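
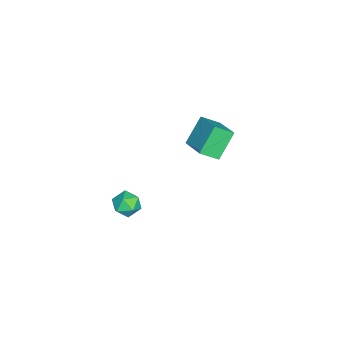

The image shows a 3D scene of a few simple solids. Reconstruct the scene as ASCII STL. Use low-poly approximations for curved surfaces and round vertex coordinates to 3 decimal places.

solid 
facet normal -0.154 0.141 0.978
outer loop
vertex 2.195 -2.399 -0.09
vertex 1.888 -3.124 -0.034
vertex 2.661 -3.014 0.072
endloop
endfacet
facet normal 0.413 0.512 0.753
outer loop
vertex 2.195 -2.399 -0.09
vertex 2.661 -3.014 0.072
vertex 2.901 -2.46 -0.436
endloop
endfacet
facet normal 0.197 0.952 0.233
outer loop
vertex 2.195 -2.399 -0.09
vertex 2.901 -2.46 -0.436
vertex 2.276 -2.228 -0.856
endloop
endfacet
facet normal -0.504 0.853 0.137
outer loop
vertex 2.195 -2.399 -0.09
vertex 2.276 -2.228 -0.856
vertex 1.649 -2.638 -0.608
endloop
endfacet
facet normal -0.721 0.351 0.598
outer loop
vertex 2.195 -2.399 -0.09
vertex 1.649 -2.638 -0.608
vertex 1.888 -3.124 -0.034
endloop
endfacet
facet normal 0.879 0.053 0.473
outer loop
vertex 2.901 -2.46 -0.436
vertex 2.661 -3.014 0.072
vertex 3.031 -3.222 -0.592
endloop
endfacet
facet normal -0.037 -0.547 0.836
outer loop
vertex 2.661 -3.014 0.072
vertex 1.888 -3.124 -0.034
vertex 2.404 -3.632 -0.344
endloop
endfacet
facet normal -0.953 -0.208 0.221
outer loop
vertex 1.888 -3.124 -0.034
vertex 1.649 -2.638 -0.608
vertex 1.779 -3.4 -0.764
endloop
endfacet
facet normal -0.602 0.603 -0.524
outer loop
vertex 1.649 -2.638 -0.608
vertex 2.276 -2.228 -0.856
vertex 2.019 -2.846 -1.272
endloop
endfacet
facet normal 0.531 0.764 -0.368
outer loop
vertex 2.276 -2.228 -0.856
vertex 2.901 -2.46 -0.436
vertex 2.792 -2.736 -1.166
endloop
endfacet
facet normal 0.504 -0.853 -0.137
outer loop
vertex 2.485 -3.461 -1.11
vertex 3.031 -3.222 -0.592
vertex 2.404 -3.632 -0.344
endloop
endfacet
facet normal -0.197 -0.952 -0.233
outer loop
vertex 2.485 -3.461 -1.11
vertex 2.404 -3.632 -0.344
vertex 1.779 -3.4 -0.764
endloop
endfacet
facet normal -0.413 -0.512 -0.753
outer loop
vertex 2.485 -3.461 -1.11
vertex 1.779 -3.4 -0.764
vertex 2.019 -2.846 -1.272
endloop
endfacet
facet normal 0.154 -0.141 -0.978
outer loop
vertex 2.485 -3.461 -1.11
vertex 2.019 -2.846 -1.272
vertex 2.792 -2.736 -1.166
endloop
endfacet
facet normal 0.721 -0.351 -0.598
outer loop
vertex 2.485 -3.461 -1.11
vertex 2.792 -2.736 -1.166
vertex 3.031 -3.222 -0.592
endloop
endfacet
facet normal 0.602 -0.603 0.524
outer loop
vertex 2.404 -3.632 -0.344
vertex 3.031 -3.222 -0.592
vertex 2.661 -3.014 0.072
endloop
endfacet
facet normal -0.531 -0.764 0.368
outer loop
vertex 1.779 -3.4 -0.764
vertex 2.404 -3.632 -0.344
vertex 1.888 -3.124 -0.034
endloop
endfacet
facet normal -0.879 -0.053 -0.473
outer loop
vertex 2.019 -2.846 -1.272
vertex 1.779 -3.4 -0.764
vertex 1.649 -2.638 -0.608
endloop
endfacet
facet normal 0.037 0.547 -0.836
outer loop
vertex 2.792 -2.736 -1.166
vertex 2.019 -2.846 -1.272
vertex 2.276 -2.228 -0.856
endloop
endfacet
facet normal 0.953 0.208 -0.221
outer loop
vertex 3.031 -3.222 -0.592
vertex 2.792 -2.736 -1.166
vertex 2.901 -2.46 -0.436
endloop
endfacet
facet normal -0.590 0.298 0.751
outer loop
vertex -4.724 -1.013 0.081
vertex -3.451 -0.006 0.682
vertex -5.121 -0.112 -0.588
endloop
endfacet
facet normal -0.736 -0.582 -0.347
outer loop
vertex -4.089 -0.634 -1.902
vertex -4.724 -1.013 0.081
vertex -5.121 -0.112 -0.588
endloop
endfacet
facet normal -0.590 0.299 0.750
outer loop
vertex -5.121 -0.112 -0.588
vertex -3.451 -0.006 0.682
vertex -3.848 0.894 0.012
endloop
endfacet
facet normal -0.333 0.757 -0.562
outer loop
vertex -3.848 0.894 0.012
vertex -4.089 -0.634 -1.902
vertex -5.121 -0.112 -0.588
endloop
endfacet
facet normal 0.333 -0.757 0.562
outer loop
vertex -4.724 -1.013 0.081
vertex -2.419 -0.528 -0.632
vertex -3.451 -0.006 0.682
endloop
endfacet
facet normal -0.735 -0.582 -0.347
outer loop
vertex -3.692 -1.534 -1.232
vertex -4.724 -1.013 0.081
vertex -4.089 -0.634 -1.902
endloop
endfacet
facet normal 0.333 -0.757 0.562
outer loop
vertex -3.692 -1.534 -1.232
vertex -2.419 -0.528 -0.632
vertex -4.724 -1.013 0.081
endloop
endfacet
facet normal 0.736 0.582 0.346
outer loop
vertex -3.451 -0.006 0.682
vertex -2.419 -0.528 -0.632
vertex -3.848 0.894 0.012
endloop
endfacet
facet normal -0.333 0.757 -0.562
outer loop
vertex -2.816 0.373 -1.301
vertex -4.089 -0.634 -1.902
vertex -3.848 0.894 0.012
endloop
endfacet
facet normal 0.735 0.582 0.347
outer loop
vertex -3.848 0.894 0.012
vertex -2.419 -0.528 -0.632
vertex -2.816 0.373 -1.301
endloop
endfacet
facet normal 0.590 -0.298 -0.750
outer loop
vertex -2.816 0.373 -1.301
vertex -3.692 -1.534 -1.232
vertex -4.089 -0.634 -1.902
endloop
endfacet
facet normal 0.589 -0.298 -0.751
outer loop
vertex -2.419 -0.528 -0.632
vertex -3.692 -1.534 -1.232
vertex -2.816 0.373 -1.301
endloop
endfacet

endsolid


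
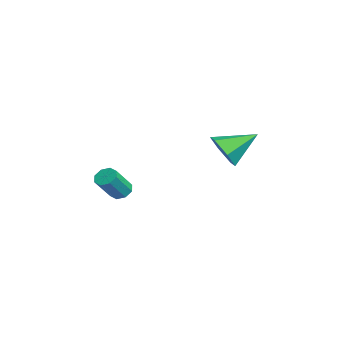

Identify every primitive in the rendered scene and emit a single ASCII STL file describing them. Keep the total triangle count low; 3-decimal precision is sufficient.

solid 
facet normal -0.438 0.511 -0.740
outer loop
vertex 2.321 -2.637 -3.065
vertex 1.974 -2.377 -2.68
vertex 2.494 -2.26 -2.907
endloop
endfacet
facet normal 0.811 -0.133 -0.570
outer loop
vertex 2.321 -2.637 -3.065
vertex 2.494 -2.26 -2.907
vertex 2.994 -3.423 -1.925
endloop
endfacet
facet normal 0.811 -0.133 -0.570
outer loop
vertex 2.994 -3.423 -1.925
vertex 2.494 -2.26 -2.907
vertex 3.167 -3.046 -1.767
endloop
endfacet
facet normal 0.437 -0.511 0.740
outer loop
vertex 2.994 -3.423 -1.925
vertex 3.167 -3.046 -1.767
vertex 2.646 -3.163 -1.54
endloop
endfacet
facet normal -0.438 0.510 -0.740
outer loop
vertex 2.494 -2.26 -2.907
vertex 1.974 -2.377 -2.68
vertex 2.362 -1.951 -2.616
endloop
endfacet
facet normal 0.849 0.506 -0.152
outer loop
vertex 2.494 -2.26 -2.907
vertex 2.362 -1.951 -2.616
vertex 3.167 -3.046 -1.767
endloop
endfacet
facet normal 0.849 0.507 -0.151
outer loop
vertex 3.167 -3.046 -1.767
vertex 2.362 -1.951 -2.616
vertex 3.035 -2.738 -1.476
endloop
endfacet
facet normal 0.437 -0.512 0.740
outer loop
vertex 3.167 -3.046 -1.767
vertex 3.035 -2.738 -1.476
vertex 2.646 -3.163 -1.54
endloop
endfacet
facet normal -0.438 0.510 -0.740
outer loop
vertex 2.362 -1.951 -2.616
vertex 1.974 -2.377 -2.68
vertex 2.003 -1.892 -2.363
endloop
endfacet
facet normal 0.390 0.849 0.356
outer loop
vertex 2.362 -1.951 -2.616
vertex 2.003 -1.892 -2.363
vertex 3.035 -2.738 -1.476
endloop
endfacet
facet normal 0.390 0.849 0.356
outer loop
vertex 3.035 -2.738 -1.476
vertex 2.003 -1.892 -2.363
vertex 2.676 -2.679 -1.223
endloop
endfacet
facet normal 0.437 -0.512 0.740
outer loop
vertex 3.035 -2.738 -1.476
vertex 2.676 -2.679 -1.223
vertex 2.646 -3.163 -1.54
endloop
endfacet
facet normal -0.438 0.510 -0.740
outer loop
vertex 2.003 -1.892 -2.363
vertex 1.974 -2.377 -2.68
vertex 1.626 -2.117 -2.295
endloop
endfacet
facet normal -0.297 0.695 0.655
outer loop
vertex 2.003 -1.892 -2.363
vertex 1.626 -2.117 -2.295
vertex 2.676 -2.679 -1.223
endloop
endfacet
facet normal -0.296 0.696 0.654
outer loop
vertex 2.676 -2.679 -1.223
vertex 1.626 -2.117 -2.295
vertex 2.299 -2.903 -1.155
endloop
endfacet
facet normal 0.437 -0.512 0.740
outer loop
vertex 2.676 -2.679 -1.223
vertex 2.299 -2.903 -1.155
vertex 2.646 -3.163 -1.54
endloop
endfacet
facet normal -0.437 0.511 -0.740
outer loop
vertex 1.626 -2.117 -2.295
vertex 1.974 -2.377 -2.68
vertex 1.453 -2.494 -2.453
endloop
endfacet
facet normal -0.811 0.133 0.570
outer loop
vertex 1.626 -2.117 -2.295
vertex 1.453 -2.494 -2.453
vertex 2.299 -2.903 -1.155
endloop
endfacet
facet normal -0.811 0.133 0.570
outer loop
vertex 2.299 -2.903 -1.155
vertex 1.453 -2.494 -2.453
vertex 2.126 -3.28 -1.313
endloop
endfacet
facet normal 0.438 -0.511 0.740
outer loop
vertex 2.299 -2.903 -1.155
vertex 2.126 -3.28 -1.313
vertex 2.646 -3.163 -1.54
endloop
endfacet
facet normal -0.437 0.512 -0.740
outer loop
vertex 1.453 -2.494 -2.453
vertex 1.974 -2.377 -2.68
vertex 1.585 -2.802 -2.744
endloop
endfacet
facet normal -0.849 -0.507 0.152
outer loop
vertex 1.453 -2.494 -2.453
vertex 1.585 -2.802 -2.744
vertex 2.126 -3.28 -1.313
endloop
endfacet
facet normal -0.849 -0.506 0.152
outer loop
vertex 2.126 -3.28 -1.313
vertex 1.585 -2.802 -2.744
vertex 2.258 -3.589 -1.604
endloop
endfacet
facet normal 0.438 -0.510 0.740
outer loop
vertex 2.126 -3.28 -1.313
vertex 2.258 -3.589 -1.604
vertex 2.646 -3.163 -1.54
endloop
endfacet
facet normal -0.437 0.512 -0.740
outer loop
vertex 1.585 -2.802 -2.744
vertex 1.974 -2.377 -2.68
vertex 1.944 -2.861 -2.997
endloop
endfacet
facet normal -0.390 -0.849 -0.356
outer loop
vertex 1.585 -2.802 -2.744
vertex 1.944 -2.861 -2.997
vertex 2.258 -3.589 -1.604
endloop
endfacet
facet normal -0.390 -0.849 -0.356
outer loop
vertex 2.258 -3.589 -1.604
vertex 1.944 -2.861 -2.997
vertex 2.617 -3.648 -1.857
endloop
endfacet
facet normal 0.438 -0.510 0.740
outer loop
vertex 2.258 -3.589 -1.604
vertex 2.617 -3.648 -1.857
vertex 2.646 -3.163 -1.54
endloop
endfacet
facet normal -0.437 0.512 -0.740
outer loop
vertex 1.944 -2.861 -2.997
vertex 1.974 -2.377 -2.68
vertex 2.321 -2.637 -3.065
endloop
endfacet
facet normal 0.295 -0.696 -0.655
outer loop
vertex 1.944 -2.861 -2.997
vertex 2.321 -2.637 -3.065
vertex 2.617 -3.648 -1.857
endloop
endfacet
facet normal 0.297 -0.695 -0.655
outer loop
vertex 2.617 -3.648 -1.857
vertex 2.321 -2.637 -3.065
vertex 2.994 -3.423 -1.925
endloop
endfacet
facet normal 0.438 -0.510 0.740
outer loop
vertex 2.617 -3.648 -1.857
vertex 2.994 -3.423 -1.925
vertex 2.646 -3.163 -1.54
endloop
endfacet
facet normal 0.068 -0.867 -0.494
outer loop
vertex 2.518 1.709 0.297
vertex 2.113 2.154 -0.539
vertex 3.133 2.154 -0.399
endloop
endfacet
facet normal 0.691 0.150 0.707
outer loop
vertex 2.518 1.709 0.297
vertex 3.133 2.154 -0.399
vertex 1.987 3.766 0.379
endloop
endfacet
facet normal 0.068 -0.867 -0.494
outer loop
vertex 3.133 2.154 -0.399
vertex 2.113 2.154 -0.539
vertex 2.728 2.599 -1.235
endloop
endfacet
facet normal 0.798 0.599 -0.067
outer loop
vertex 3.133 2.154 -0.399
vertex 2.728 2.599 -1.235
vertex 1.987 3.766 0.379
endloop
endfacet
facet normal 0.068 -0.867 -0.494
outer loop
vertex 2.728 2.599 -1.235
vertex 2.113 2.154 -0.539
vertex 1.708 2.599 -1.375
endloop
endfacet
facet normal 0.077 0.824 -0.561
outer loop
vertex 2.728 2.599 -1.235
vertex 1.708 2.599 -1.375
vertex 1.987 3.766 0.379
endloop
endfacet
facet normal 0.068 -0.867 -0.494
outer loop
vertex 1.708 2.599 -1.375
vertex 2.113 2.154 -0.539
vertex 1.092 2.154 -0.679
endloop
endfacet
facet normal -0.750 0.600 -0.280
outer loop
vertex 1.708 2.599 -1.375
vertex 1.092 2.154 -0.679
vertex 1.987 3.766 0.379
endloop
endfacet
facet normal 0.068 -0.867 -0.494
outer loop
vertex 1.092 2.154 -0.679
vertex 2.113 2.154 -0.539
vertex 1.498 1.709 0.157
endloop
endfacet
facet normal -0.856 0.150 0.495
outer loop
vertex 1.092 2.154 -0.679
vertex 1.498 1.709 0.157
vertex 1.987 3.766 0.379
endloop
endfacet
facet normal 0.068 -0.867 -0.494
outer loop
vertex 1.498 1.709 0.157
vertex 2.113 2.154 -0.539
vertex 2.518 1.709 0.297
endloop
endfacet
facet normal -0.136 -0.074 0.988
outer loop
vertex 1.498 1.709 0.157
vertex 2.518 1.709 0.297
vertex 1.987 3.766 0.379
endloop
endfacet

endsolid


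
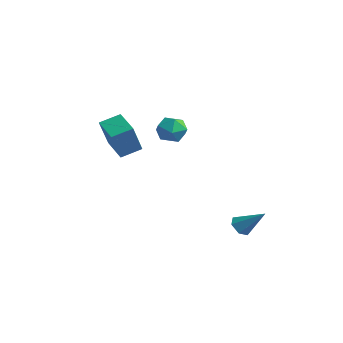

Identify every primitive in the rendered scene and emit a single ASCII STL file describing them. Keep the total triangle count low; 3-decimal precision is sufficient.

solid 
facet normal -0.666 -0.364 -0.651
outer loop
vertex 2.658 0.34 -4.69
vertex 2.237 0.788 -4.51
vertex 2.643 0.905 -4.991
endloop
endfacet
facet normal 0.918 -0.167 -0.360
outer loop
vertex 2.658 0.34 -4.69
vertex 2.643 0.905 -4.991
vertex 3.343 1.392 -3.43
endloop
endfacet
facet normal -0.666 -0.364 -0.651
outer loop
vertex 2.643 0.905 -4.991
vertex 2.237 0.788 -4.51
vertex 2.223 1.352 -4.811
endloop
endfacet
facet normal 0.545 0.699 -0.463
outer loop
vertex 2.643 0.905 -4.991
vertex 2.223 1.352 -4.811
vertex 3.343 1.392 -3.43
endloop
endfacet
facet normal -0.665 -0.364 -0.652
outer loop
vertex 2.223 1.352 -4.811
vertex 2.237 0.788 -4.51
vertex 1.817 1.235 -4.331
endloop
endfacet
facet normal -0.162 0.982 0.103
outer loop
vertex 2.223 1.352 -4.811
vertex 1.817 1.235 -4.331
vertex 3.343 1.392 -3.43
endloop
endfacet
facet normal -0.665 -0.364 -0.652
outer loop
vertex 1.817 1.235 -4.331
vertex 2.237 0.788 -4.51
vertex 1.831 0.67 -4.03
endloop
endfacet
facet normal -0.496 0.399 0.771
outer loop
vertex 1.817 1.235 -4.331
vertex 1.831 0.67 -4.03
vertex 3.343 1.392 -3.43
endloop
endfacet
facet normal -0.665 -0.364 -0.652
outer loop
vertex 1.831 0.67 -4.03
vertex 2.237 0.788 -4.51
vertex 2.252 0.223 -4.21
endloop
endfacet
facet normal -0.123 -0.469 0.875
outer loop
vertex 1.831 0.67 -4.03
vertex 2.252 0.223 -4.21
vertex 3.343 1.392 -3.43
endloop
endfacet
facet normal -0.666 -0.364 -0.652
outer loop
vertex 2.252 0.223 -4.21
vertex 2.237 0.788 -4.51
vertex 2.658 0.34 -4.69
endloop
endfacet
facet normal 0.583 -0.751 0.310
outer loop
vertex 2.252 0.223 -4.21
vertex 2.658 0.34 -4.69
vertex 3.343 1.392 -3.43
endloop
endfacet
facet normal -0.932 0.211 0.294
outer loop
vertex -4.393 -2.642 1.212
vertex -4.022 -1.595 1.639
vertex -4.744 -1.823 -0.49
endloop
endfacet
facet normal -0.312 -0.880 -0.359
outer loop
vertex -3.318 -2.145 -0.939
vertex -4.393 -2.642 1.212
vertex -4.744 -1.823 -0.49
endloop
endfacet
facet normal -0.932 0.210 0.294
outer loop
vertex -4.744 -1.823 -0.49
vertex -4.022 -1.595 1.639
vertex -4.373 -0.776 -0.062
endloop
endfacet
facet normal -0.183 0.427 -0.886
outer loop
vertex -4.373 -0.776 -0.062
vertex -3.318 -2.145 -0.939
vertex -4.744 -1.823 -0.49
endloop
endfacet
facet normal 0.183 -0.426 0.886
outer loop
vertex -4.393 -2.642 1.212
vertex -2.596 -1.917 1.19
vertex -4.022 -1.595 1.639
endloop
endfacet
facet normal -0.312 -0.880 -0.359
outer loop
vertex -2.967 -2.964 0.762
vertex -4.393 -2.642 1.212
vertex -3.318 -2.145 -0.939
endloop
endfacet
facet normal 0.183 -0.427 0.886
outer loop
vertex -2.967 -2.964 0.762
vertex -2.596 -1.917 1.19
vertex -4.393 -2.642 1.212
endloop
endfacet
facet normal 0.312 0.880 0.359
outer loop
vertex -4.022 -1.595 1.639
vertex -2.596 -1.917 1.19
vertex -4.373 -0.776 -0.062
endloop
endfacet
facet normal -0.183 0.426 -0.886
outer loop
vertex -2.947 -1.098 -0.512
vertex -3.318 -2.145 -0.939
vertex -4.373 -0.776 -0.062
endloop
endfacet
facet normal 0.312 0.880 0.359
outer loop
vertex -4.373 -0.776 -0.062
vertex -2.596 -1.917 1.19
vertex -2.947 -1.098 -0.512
endloop
endfacet
facet normal 0.932 -0.211 -0.294
outer loop
vertex -2.947 -1.098 -0.512
vertex -2.967 -2.964 0.762
vertex -3.318 -2.145 -0.939
endloop
endfacet
facet normal 0.932 -0.210 -0.294
outer loop
vertex -2.596 -1.917 1.19
vertex -2.967 -2.964 0.762
vertex -2.947 -1.098 -0.512
endloop
endfacet
facet normal -0.612 0.624 0.485
outer loop
vertex -0.219 -1.458 1.961
vertex -0.129 -1.927 2.679
vertex 0.411 -1.274 2.52
endloop
endfacet
facet normal -0.255 0.966 -0.030
outer loop
vertex -0.219 -1.458 1.961
vertex 0.411 -1.274 2.52
vertex 0.568 -1.259 1.672
endloop
endfacet
facet normal -0.402 0.646 -0.650
outer loop
vertex -0.219 -1.458 1.961
vertex 0.568 -1.259 1.672
vertex 0.125 -1.902 1.307
endloop
endfacet
facet normal -0.849 0.106 -0.518
outer loop
vertex -0.219 -1.458 1.961
vertex 0.125 -1.902 1.307
vertex -0.306 -2.315 1.929
endloop
endfacet
facet normal -0.979 0.093 0.183
outer loop
vertex -0.219 -1.458 1.961
vertex -0.306 -2.315 1.929
vertex -0.129 -1.927 2.679
endloop
endfacet
facet normal 0.443 0.891 0.098
outer loop
vertex 0.568 -1.259 1.672
vertex 0.411 -1.274 2.52
vertex 1.146 -1.605 2.211
endloop
endfacet
facet normal -0.134 0.337 0.932
outer loop
vertex 0.411 -1.274 2.52
vertex -0.129 -1.927 2.679
vertex 0.715 -2.018 2.833
endloop
endfacet
facet normal -0.727 -0.525 0.443
outer loop
vertex -0.129 -1.927 2.679
vertex -0.306 -2.315 1.929
vertex 0.272 -2.661 2.468
endloop
endfacet
facet normal -0.518 -0.503 -0.692
outer loop
vertex -0.306 -2.315 1.929
vertex 0.125 -1.902 1.307
vertex 0.429 -2.646 1.62
endloop
endfacet
facet normal 0.205 0.372 -0.905
outer loop
vertex 0.125 -1.902 1.307
vertex 0.568 -1.259 1.672
vertex 0.969 -1.993 1.461
endloop
endfacet
facet normal 0.849 -0.106 0.518
outer loop
vertex 1.059 -2.462 2.179
vertex 1.146 -1.605 2.211
vertex 0.715 -2.018 2.833
endloop
endfacet
facet normal 0.402 -0.646 0.650
outer loop
vertex 1.059 -2.462 2.179
vertex 0.715 -2.018 2.833
vertex 0.272 -2.661 2.468
endloop
endfacet
facet normal 0.255 -0.966 0.030
outer loop
vertex 1.059 -2.462 2.179
vertex 0.272 -2.661 2.468
vertex 0.429 -2.646 1.62
endloop
endfacet
facet normal 0.612 -0.624 -0.485
outer loop
vertex 1.059 -2.462 2.179
vertex 0.429 -2.646 1.62
vertex 0.969 -1.993 1.461
endloop
endfacet
facet normal 0.979 -0.093 -0.183
outer loop
vertex 1.059 -2.462 2.179
vertex 0.969 -1.993 1.461
vertex 1.146 -1.605 2.211
endloop
endfacet
facet normal 0.518 0.503 0.692
outer loop
vertex 0.715 -2.018 2.833
vertex 1.146 -1.605 2.211
vertex 0.411 -1.274 2.52
endloop
endfacet
facet normal -0.205 -0.372 0.905
outer loop
vertex 0.272 -2.661 2.468
vertex 0.715 -2.018 2.833
vertex -0.129 -1.927 2.679
endloop
endfacet
facet normal -0.443 -0.891 -0.098
outer loop
vertex 0.429 -2.646 1.62
vertex 0.272 -2.661 2.468
vertex -0.306 -2.315 1.929
endloop
endfacet
facet normal 0.134 -0.337 -0.932
outer loop
vertex 0.969 -1.993 1.461
vertex 0.429 -2.646 1.62
vertex 0.125 -1.902 1.307
endloop
endfacet
facet normal 0.727 0.525 -0.443
outer loop
vertex 1.146 -1.605 2.211
vertex 0.969 -1.993 1.461
vertex 0.568 -1.259 1.672
endloop
endfacet

endsolid


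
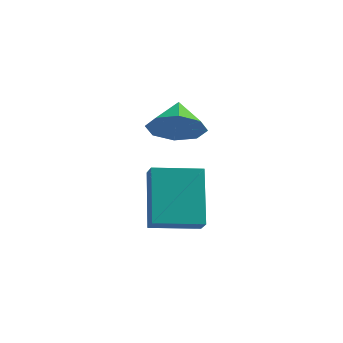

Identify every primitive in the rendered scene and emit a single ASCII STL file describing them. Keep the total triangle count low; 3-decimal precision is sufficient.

solid 
facet normal 0.204 -0.829 -0.520
outer loop
vertex -0.185 2.949 -0.362
vertex -0.955 3.066 -0.851
vertex -0.081 3.337 -0.94
endloop
endfacet
facet normal 0.647 0.574 0.502
outer loop
vertex -0.185 2.949 -0.362
vertex -0.081 3.337 -0.94
vertex -1.185 3.994 -0.269
endloop
endfacet
facet normal 0.204 -0.829 -0.521
outer loop
vertex -0.081 3.337 -0.94
vertex -0.955 3.066 -0.851
vertex -0.489 3.567 -1.466
endloop
endfacet
facet normal 0.505 0.863 -0.014
outer loop
vertex -0.081 3.337 -0.94
vertex -0.489 3.567 -1.466
vertex -1.185 3.994 -0.269
endloop
endfacet
facet normal 0.205 -0.829 -0.520
outer loop
vertex -0.489 3.567 -1.466
vertex -0.955 3.066 -0.851
vertex -1.17 3.503 -1.632
endloop
endfacet
facet normal -0.006 0.941 -0.339
outer loop
vertex -0.489 3.567 -1.466
vertex -1.17 3.503 -1.632
vertex -1.185 3.994 -0.269
endloop
endfacet
facet normal 0.205 -0.829 -0.520
outer loop
vertex -1.17 3.503 -1.632
vertex -0.955 3.066 -0.851
vertex -1.726 3.183 -1.341
endloop
endfacet
facet normal -0.585 0.761 -0.281
outer loop
vertex -1.17 3.503 -1.632
vertex -1.726 3.183 -1.341
vertex -1.185 3.994 -0.269
endloop
endfacet
facet normal 0.205 -0.829 -0.521
outer loop
vertex -1.726 3.183 -1.341
vertex -0.955 3.066 -0.851
vertex -1.83 2.794 -0.763
endloop
endfacet
facet normal -0.895 0.428 0.127
outer loop
vertex -1.726 3.183 -1.341
vertex -1.83 2.794 -0.763
vertex -1.185 3.994 -0.269
endloop
endfacet
facet normal 0.205 -0.829 -0.520
outer loop
vertex -1.83 2.794 -0.763
vertex -0.955 3.066 -0.851
vertex -1.422 2.565 -0.237
endloop
endfacet
facet normal -0.752 0.139 0.644
outer loop
vertex -1.83 2.794 -0.763
vertex -1.422 2.565 -0.237
vertex -1.185 3.994 -0.269
endloop
endfacet
facet normal 0.205 -0.829 -0.521
outer loop
vertex -1.422 2.565 -0.237
vertex -0.955 3.066 -0.851
vertex -0.741 2.629 -0.071
endloop
endfacet
facet normal -0.242 0.062 0.968
outer loop
vertex -1.422 2.565 -0.237
vertex -0.741 2.629 -0.071
vertex -1.185 3.994 -0.269
endloop
endfacet
facet normal 0.205 -0.829 -0.521
outer loop
vertex -0.741 2.629 -0.071
vertex -0.955 3.066 -0.851
vertex -0.185 2.949 -0.362
endloop
endfacet
facet normal 0.337 0.242 0.910
outer loop
vertex -0.741 2.629 -0.071
vertex -0.185 2.949 -0.362
vertex -1.185 3.994 -0.269
endloop
endfacet
facet normal -0.894 -0.433 0.110
outer loop
vertex -1.313 1.852 -4.274
vertex -1.8 3.239 -2.774
vertex -1.619 2.343 -4.827
endloop
endfacet
facet normal 0.231 -0.660 -0.714
outer loop
vertex -0.18 3.041 -5.006
vertex -1.313 1.852 -4.274
vertex -1.619 2.343 -4.827
endloop
endfacet
facet normal -0.894 -0.435 0.111
outer loop
vertex -1.619 2.343 -4.827
vertex -1.8 3.239 -2.774
vertex -2.107 3.729 -3.327
endloop
endfacet
facet normal -0.383 0.613 -0.691
outer loop
vertex -2.107 3.729 -3.327
vertex -0.18 3.041 -5.006
vertex -1.619 2.343 -4.827
endloop
endfacet
facet normal 0.383 -0.613 0.691
outer loop
vertex -1.313 1.852 -4.274
vertex -0.361 3.937 -2.953
vertex -1.8 3.239 -2.774
endloop
endfacet
facet normal 0.232 -0.661 -0.714
outer loop
vertex 0.127 2.551 -4.453
vertex -1.313 1.852 -4.274
vertex -0.18 3.041 -5.006
endloop
endfacet
facet normal 0.383 -0.613 0.691
outer loop
vertex 0.127 2.551 -4.453
vertex -0.361 3.937 -2.953
vertex -1.313 1.852 -4.274
endloop
endfacet
facet normal -0.232 0.661 0.714
outer loop
vertex -1.8 3.239 -2.774
vertex -0.361 3.937 -2.953
vertex -2.107 3.729 -3.327
endloop
endfacet
facet normal -0.383 0.613 -0.691
outer loop
vertex -0.667 4.428 -3.506
vertex -0.18 3.041 -5.006
vertex -2.107 3.729 -3.327
endloop
endfacet
facet normal -0.232 0.660 0.714
outer loop
vertex -2.107 3.729 -3.327
vertex -0.361 3.937 -2.953
vertex -0.667 4.428 -3.506
endloop
endfacet
facet normal 0.894 0.434 -0.111
outer loop
vertex -0.667 4.428 -3.506
vertex 0.127 2.551 -4.453
vertex -0.18 3.041 -5.006
endloop
endfacet
facet normal 0.894 0.434 -0.110
outer loop
vertex -0.361 3.937 -2.953
vertex 0.127 2.551 -4.453
vertex -0.667 4.428 -3.506
endloop
endfacet

endsolid


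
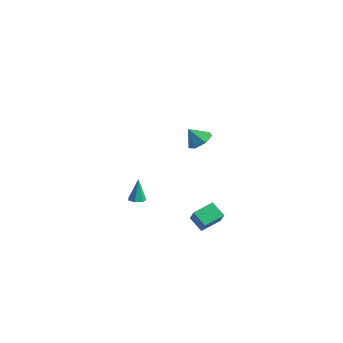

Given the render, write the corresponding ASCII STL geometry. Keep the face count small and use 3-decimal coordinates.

solid 
facet normal 0.120 -0.191 -0.974
outer loop
vertex -2.869 -1.128 -3.944
vertex -3.171 -0.721 -4.061
vertex -2.655 -0.734 -3.995
endloop
endfacet
facet normal 0.795 -0.370 0.480
outer loop
vertex -2.869 -1.128 -3.944
vertex -2.655 -0.734 -3.995
vertex -3.349 -0.439 -2.619
endloop
endfacet
facet normal 0.120 -0.189 -0.975
outer loop
vertex -2.655 -0.734 -3.995
vertex -3.171 -0.721 -4.061
vertex -2.83 -0.33 -4.095
endloop
endfacet
facet normal 0.835 0.443 0.326
outer loop
vertex -2.655 -0.734 -3.995
vertex -2.83 -0.33 -4.095
vertex -3.349 -0.439 -2.619
endloop
endfacet
facet normal 0.121 -0.191 -0.974
outer loop
vertex -2.83 -0.33 -4.095
vertex -3.171 -0.721 -4.061
vertex -3.261 -0.221 -4.17
endloop
endfacet
facet normal 0.218 0.965 0.148
outer loop
vertex -2.83 -0.33 -4.095
vertex -3.261 -0.221 -4.17
vertex -3.349 -0.439 -2.619
endloop
endfacet
facet normal 0.122 -0.190 -0.974
outer loop
vertex -3.261 -0.221 -4.17
vertex -3.171 -0.721 -4.061
vertex -3.625 -0.489 -4.163
endloop
endfacet
facet normal -0.590 0.803 0.079
outer loop
vertex -3.261 -0.221 -4.17
vertex -3.625 -0.489 -4.163
vertex -3.349 -0.439 -2.619
endloop
endfacet
facet normal 0.121 -0.191 -0.974
outer loop
vertex -3.625 -0.489 -4.163
vertex -3.171 -0.721 -4.061
vertex -3.646 -0.931 -4.079
endloop
endfacet
facet normal -0.982 0.080 0.173
outer loop
vertex -3.625 -0.489 -4.163
vertex -3.646 -0.931 -4.079
vertex -3.349 -0.439 -2.619
endloop
endfacet
facet normal 0.122 -0.192 -0.974
outer loop
vertex -3.646 -0.931 -4.079
vertex -3.171 -0.721 -4.061
vertex -3.31 -1.216 -3.981
endloop
endfacet
facet normal -0.663 -0.659 0.357
outer loop
vertex -3.646 -0.931 -4.079
vertex -3.31 -1.216 -3.981
vertex -3.349 -0.439 -2.619
endloop
endfacet
facet normal 0.120 -0.191 -0.974
outer loop
vertex -3.31 -1.216 -3.981
vertex -3.171 -0.721 -4.061
vertex -2.869 -1.128 -3.944
endloop
endfacet
facet normal 0.130 -0.860 0.494
outer loop
vertex -3.31 -1.216 -3.981
vertex -2.869 -1.128 -3.944
vertex -3.349 -0.439 -2.619
endloop
endfacet
facet normal -0.816 -0.030 0.577
outer loop
vertex 1.278 -0.623 -3.025
vertex 1.484 0.6 -2.67
vertex 0.59 -0.231 -3.979
endloop
endfacet
facet normal -0.160 -0.948 -0.274
outer loop
vertex 1.456 -0.2 -4.59
vertex 1.278 -0.623 -3.025
vertex 0.59 -0.231 -3.979
endloop
endfacet
facet normal -0.817 -0.029 0.576
outer loop
vertex 0.59 -0.231 -3.979
vertex 1.484 0.6 -2.67
vertex 0.796 0.992 -3.625
endloop
endfacet
facet normal -0.554 0.316 -0.770
outer loop
vertex 0.796 0.992 -3.625
vertex 1.456 -0.2 -4.59
vertex 0.59 -0.231 -3.979
endloop
endfacet
facet normal 0.554 -0.317 0.770
outer loop
vertex 1.278 -0.623 -3.025
vertex 2.35 0.631 -3.281
vertex 1.484 0.6 -2.67
endloop
endfacet
facet normal -0.159 -0.948 -0.274
outer loop
vertex 2.144 -0.592 -3.635
vertex 1.278 -0.623 -3.025
vertex 1.456 -0.2 -4.59
endloop
endfacet
facet normal 0.554 -0.316 0.770
outer loop
vertex 2.144 -0.592 -3.635
vertex 2.35 0.631 -3.281
vertex 1.278 -0.623 -3.025
endloop
endfacet
facet normal 0.160 0.948 0.274
outer loop
vertex 1.484 0.6 -2.67
vertex 2.35 0.631 -3.281
vertex 0.796 0.992 -3.625
endloop
endfacet
facet normal -0.554 0.317 -0.770
outer loop
vertex 1.662 1.023 -4.235
vertex 1.456 -0.2 -4.59
vertex 0.796 0.992 -3.625
endloop
endfacet
facet normal 0.159 0.948 0.275
outer loop
vertex 0.796 0.992 -3.625
vertex 2.35 0.631 -3.281
vertex 1.662 1.023 -4.235
endloop
endfacet
facet normal 0.817 0.030 -0.576
outer loop
vertex 1.662 1.023 -4.235
vertex 2.144 -0.592 -3.635
vertex 1.456 -0.2 -4.59
endloop
endfacet
facet normal 0.816 0.029 -0.577
outer loop
vertex 2.35 0.631 -3.281
vertex 2.144 -0.592 -3.635
vertex 1.662 1.023 -4.235
endloop
endfacet
facet normal 0.449 0.404 -0.797
outer loop
vertex 3.344 -1.757 3.818
vertex 2.666 -1.488 3.572
vertex 3.178 -1.146 4.034
endloop
endfacet
facet normal 0.468 -0.179 0.865
outer loop
vertex 3.344 -1.757 3.818
vertex 3.178 -1.146 4.034
vertex 2.194 -1.912 4.408
endloop
endfacet
facet normal 0.450 0.403 -0.797
outer loop
vertex 3.178 -1.146 4.034
vertex 2.666 -1.488 3.572
vertex 2.627 -0.793 3.901
endloop
endfacet
facet normal 0.036 0.401 0.915
outer loop
vertex 3.178 -1.146 4.034
vertex 2.627 -0.793 3.901
vertex 2.194 -1.912 4.408
endloop
endfacet
facet normal 0.450 0.403 -0.797
outer loop
vertex 2.627 -0.793 3.901
vertex 2.666 -1.488 3.572
vertex 2.105 -0.964 3.52
endloop
endfacet
facet normal -0.610 0.511 0.606
outer loop
vertex 2.627 -0.793 3.901
vertex 2.105 -0.964 3.52
vertex 2.194 -1.912 4.408
endloop
endfacet
facet normal 0.450 0.403 -0.797
outer loop
vertex 2.105 -0.964 3.52
vertex 2.666 -1.488 3.572
vertex 2.005 -1.529 3.178
endloop
endfacet
facet normal -0.983 0.069 0.173
outer loop
vertex 2.105 -0.964 3.52
vertex 2.005 -1.529 3.178
vertex 2.194 -1.912 4.408
endloop
endfacet
facet normal 0.450 0.403 -0.797
outer loop
vertex 2.005 -1.529 3.178
vertex 2.666 -1.488 3.572
vertex 2.403 -2.064 3.132
endloop
endfacet
facet normal -0.803 -0.592 -0.061
outer loop
vertex 2.005 -1.529 3.178
vertex 2.403 -2.064 3.132
vertex 2.194 -1.912 4.408
endloop
endfacet
facet normal 0.449 0.404 -0.797
outer loop
vertex 2.403 -2.064 3.132
vertex 2.666 -1.488 3.572
vertex 2.999 -2.165 3.417
endloop
endfacet
facet normal -0.205 -0.975 0.083
outer loop
vertex 2.403 -2.064 3.132
vertex 2.999 -2.165 3.417
vertex 2.194 -1.912 4.408
endloop
endfacet
facet normal 0.449 0.403 -0.797
outer loop
vertex 2.999 -2.165 3.417
vertex 2.666 -1.488 3.572
vertex 3.344 -1.757 3.818
endloop
endfacet
facet normal 0.360 -0.791 0.495
outer loop
vertex 2.999 -2.165 3.417
vertex 3.344 -1.757 3.818
vertex 2.194 -1.912 4.408
endloop
endfacet

endsolid


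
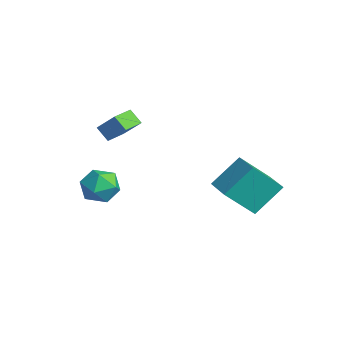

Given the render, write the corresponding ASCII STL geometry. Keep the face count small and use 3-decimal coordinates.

solid 
facet normal -0.995 0.041 -0.096
outer loop
vertex 1.429 2.293 -0.975
vertex 1.642 3.811 -2.539
vertex 1.507 0.796 -2.418
endloop
endfacet
facet normal -0.097 -0.693 0.714
outer loop
vertex 3.138 0.729 -2.261
vertex 1.429 2.293 -0.975
vertex 1.507 0.796 -2.418
endloop
endfacet
facet normal -0.995 0.041 -0.096
outer loop
vertex 1.507 0.796 -2.418
vertex 1.642 3.811 -2.539
vertex 1.72 2.314 -3.982
endloop
endfacet
facet normal 0.037 -0.720 -0.693
outer loop
vertex 1.72 2.314 -3.982
vertex 3.138 0.729 -2.261
vertex 1.507 0.796 -2.418
endloop
endfacet
facet normal -0.037 0.720 0.693
outer loop
vertex 1.429 2.293 -0.975
vertex 3.273 3.744 -2.382
vertex 1.642 3.811 -2.539
endloop
endfacet
facet normal -0.097 -0.693 0.714
outer loop
vertex 3.06 2.226 -0.818
vertex 1.429 2.293 -0.975
vertex 3.138 0.729 -2.261
endloop
endfacet
facet normal -0.037 0.720 0.693
outer loop
vertex 3.06 2.226 -0.818
vertex 3.273 3.744 -2.382
vertex 1.429 2.293 -0.975
endloop
endfacet
facet normal 0.097 0.693 -0.714
outer loop
vertex 1.642 3.811 -2.539
vertex 3.273 3.744 -2.382
vertex 1.72 2.314 -3.982
endloop
endfacet
facet normal 0.037 -0.720 -0.693
outer loop
vertex 3.351 2.247 -3.825
vertex 3.138 0.729 -2.261
vertex 1.72 2.314 -3.982
endloop
endfacet
facet normal 0.097 0.693 -0.714
outer loop
vertex 1.72 2.314 -3.982
vertex 3.273 3.744 -2.382
vertex 3.351 2.247 -3.825
endloop
endfacet
facet normal 0.995 -0.041 0.096
outer loop
vertex 3.351 2.247 -3.825
vertex 3.06 2.226 -0.818
vertex 3.138 0.729 -2.261
endloop
endfacet
facet normal 0.995 -0.041 0.096
outer loop
vertex 3.273 3.744 -2.382
vertex 3.06 2.226 -0.818
vertex 3.351 2.247 -3.825
endloop
endfacet
facet normal -0.590 -0.392 -0.706
outer loop
vertex -3.393 -3.124 -0.176
vertex -4.049 -2.049 -0.224
vertex -2.788 -2.786 -0.869
endloop
endfacet
facet normal 0.520 -0.853 0.038
outer loop
vertex -1.891 -2.191 0.204
vertex -3.393 -3.124 -0.176
vertex -2.788 -2.786 -0.869
endloop
endfacet
facet normal -0.590 -0.392 -0.706
outer loop
vertex -2.788 -2.786 -0.869
vertex -4.049 -2.049 -0.224
vertex -3.444 -1.711 -0.917
endloop
endfacet
facet normal 0.617 0.345 -0.707
outer loop
vertex -3.444 -1.711 -0.917
vertex -1.891 -2.191 0.204
vertex -2.788 -2.786 -0.869
endloop
endfacet
facet normal -0.617 -0.345 0.707
outer loop
vertex -3.393 -3.124 -0.176
vertex -3.152 -1.454 0.849
vertex -4.049 -2.049 -0.224
endloop
endfacet
facet normal 0.520 -0.853 0.038
outer loop
vertex -2.496 -2.529 0.897
vertex -3.393 -3.124 -0.176
vertex -1.891 -2.191 0.204
endloop
endfacet
facet normal -0.617 -0.345 0.707
outer loop
vertex -2.496 -2.529 0.897
vertex -3.152 -1.454 0.849
vertex -3.393 -3.124 -0.176
endloop
endfacet
facet normal -0.520 0.853 -0.038
outer loop
vertex -4.049 -2.049 -0.224
vertex -3.152 -1.454 0.849
vertex -3.444 -1.711 -0.917
endloop
endfacet
facet normal 0.617 0.345 -0.707
outer loop
vertex -2.547 -1.116 0.156
vertex -1.891 -2.191 0.204
vertex -3.444 -1.711 -0.917
endloop
endfacet
facet normal -0.520 0.853 -0.038
outer loop
vertex -3.444 -1.711 -0.917
vertex -3.152 -1.454 0.849
vertex -2.547 -1.116 0.156
endloop
endfacet
facet normal 0.590 0.392 0.706
outer loop
vertex -2.547 -1.116 0.156
vertex -2.496 -2.529 0.897
vertex -1.891 -2.191 0.204
endloop
endfacet
facet normal 0.590 0.392 0.706
outer loop
vertex -3.152 -1.454 0.849
vertex -2.496 -2.529 0.897
vertex -2.547 -1.116 0.156
endloop
endfacet
facet normal -0.992 0.033 0.125
outer loop
vertex -3.531 -2.642 -4.012
vertex -3.589 -3.764 -4.176
vertex -3.443 -3.35 -3.129
endloop
endfacet
facet normal -0.670 0.545 0.504
outer loop
vertex -3.531 -2.642 -4.012
vertex -3.443 -3.35 -3.129
vertex -2.761 -2.445 -3.201
endloop
endfacet
facet normal -0.299 0.953 0.052
outer loop
vertex -3.531 -2.642 -4.012
vertex -2.761 -2.445 -3.201
vertex -2.485 -2.299 -4.293
endloop
endfacet
facet normal -0.390 0.693 -0.606
outer loop
vertex -3.531 -2.642 -4.012
vertex -2.485 -2.299 -4.293
vertex -2.998 -3.115 -4.896
endloop
endfacet
facet normal -0.819 0.124 -0.560
outer loop
vertex -3.531 -2.642 -4.012
vertex -2.998 -3.115 -4.896
vertex -3.589 -3.764 -4.176
endloop
endfacet
facet normal -0.209 0.233 0.950
outer loop
vertex -2.761 -2.445 -3.201
vertex -3.443 -3.35 -3.129
vertex -2.342 -3.445 -2.864
endloop
endfacet
facet normal -0.729 -0.596 0.337
outer loop
vertex -3.443 -3.35 -3.129
vertex -3.589 -3.764 -4.176
vertex -2.855 -4.261 -3.467
endloop
endfacet
facet normal -0.449 -0.449 -0.773
outer loop
vertex -3.589 -3.764 -4.176
vertex -2.998 -3.115 -4.896
vertex -2.579 -4.115 -4.559
endloop
endfacet
facet normal 0.245 0.472 -0.847
outer loop
vertex -2.998 -3.115 -4.896
vertex -2.485 -2.299 -4.293
vertex -1.897 -3.21 -4.631
endloop
endfacet
facet normal 0.393 0.893 0.219
outer loop
vertex -2.485 -2.299 -4.293
vertex -2.761 -2.445 -3.201
vertex -1.751 -2.796 -3.584
endloop
endfacet
facet normal 0.390 -0.693 0.606
outer loop
vertex -1.809 -3.918 -3.748
vertex -2.342 -3.445 -2.864
vertex -2.855 -4.261 -3.467
endloop
endfacet
facet normal 0.299 -0.953 -0.052
outer loop
vertex -1.809 -3.918 -3.748
vertex -2.855 -4.261 -3.467
vertex -2.579 -4.115 -4.559
endloop
endfacet
facet normal 0.670 -0.545 -0.504
outer loop
vertex -1.809 -3.918 -3.748
vertex -2.579 -4.115 -4.559
vertex -1.897 -3.21 -4.631
endloop
endfacet
facet normal 0.992 -0.033 -0.125
outer loop
vertex -1.809 -3.918 -3.748
vertex -1.897 -3.21 -4.631
vertex -1.751 -2.796 -3.584
endloop
endfacet
facet normal 0.819 -0.124 0.560
outer loop
vertex -1.809 -3.918 -3.748
vertex -1.751 -2.796 -3.584
vertex -2.342 -3.445 -2.864
endloop
endfacet
facet normal -0.245 -0.472 0.847
outer loop
vertex -2.855 -4.261 -3.467
vertex -2.342 -3.445 -2.864
vertex -3.443 -3.35 -3.129
endloop
endfacet
facet normal -0.393 -0.893 -0.219
outer loop
vertex -2.579 -4.115 -4.559
vertex -2.855 -4.261 -3.467
vertex -3.589 -3.764 -4.176
endloop
endfacet
facet normal 0.209 -0.233 -0.950
outer loop
vertex -1.897 -3.21 -4.631
vertex -2.579 -4.115 -4.559
vertex -2.998 -3.115 -4.896
endloop
endfacet
facet normal 0.729 0.596 -0.337
outer loop
vertex -1.751 -2.796 -3.584
vertex -1.897 -3.21 -4.631
vertex -2.485 -2.299 -4.293
endloop
endfacet
facet normal 0.449 0.449 0.773
outer loop
vertex -2.342 -3.445 -2.864
vertex -1.751 -2.796 -3.584
vertex -2.761 -2.445 -3.201
endloop
endfacet

endsolid


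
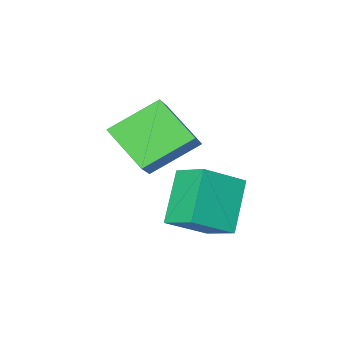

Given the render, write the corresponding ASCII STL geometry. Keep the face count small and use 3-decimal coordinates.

solid 
facet normal -0.784 0.303 0.542
outer loop
vertex 0.87 0.282 2.869
vertex 0.613 1.832 1.631
vertex -0.066 -0.572 1.993
endloop
endfacet
facet normal 0.128 -0.775 0.619
outer loop
vertex 1.587 -1.212 0.849
vertex 0.87 0.282 2.869
vertex -0.066 -0.572 1.993
endloop
endfacet
facet normal -0.784 0.303 0.542
outer loop
vertex -0.066 -0.572 1.993
vertex 0.613 1.832 1.631
vertex -0.323 0.977 0.755
endloop
endfacet
facet normal -0.608 -0.555 -0.568
outer loop
vertex -0.323 0.977 0.755
vertex 1.587 -1.212 0.849
vertex -0.066 -0.572 1.993
endloop
endfacet
facet normal 0.608 0.555 0.568
outer loop
vertex 0.87 0.282 2.869
vertex 2.266 1.192 0.487
vertex 0.613 1.832 1.631
endloop
endfacet
facet normal 0.129 -0.775 0.619
outer loop
vertex 2.523 -0.357 1.725
vertex 0.87 0.282 2.869
vertex 1.587 -1.212 0.849
endloop
endfacet
facet normal 0.608 0.555 0.568
outer loop
vertex 2.523 -0.357 1.725
vertex 2.266 1.192 0.487
vertex 0.87 0.282 2.869
endloop
endfacet
facet normal -0.128 0.775 -0.619
outer loop
vertex 0.613 1.832 1.631
vertex 2.266 1.192 0.487
vertex -0.323 0.977 0.755
endloop
endfacet
facet normal -0.608 -0.555 -0.568
outer loop
vertex 1.33 0.338 -0.389
vertex 1.587 -1.212 0.849
vertex -0.323 0.977 0.755
endloop
endfacet
facet normal -0.128 0.775 -0.619
outer loop
vertex -0.323 0.977 0.755
vertex 2.266 1.192 0.487
vertex 1.33 0.338 -0.389
endloop
endfacet
facet normal 0.784 -0.303 -0.542
outer loop
vertex 1.33 0.338 -0.389
vertex 2.523 -0.357 1.725
vertex 1.587 -1.212 0.849
endloop
endfacet
facet normal 0.784 -0.303 -0.542
outer loop
vertex 2.266 1.192 0.487
vertex 2.523 -0.357 1.725
vertex 1.33 0.338 -0.389
endloop
endfacet
facet normal -0.515 -0.380 0.768
outer loop
vertex 0.846 2.577 0.605
vertex -0.682 2.833 -0.293
vertex 0.959 1.298 0.048
endloop
endfacet
facet normal 0.853 -0.143 0.501
outer loop
vertex 2.082 2.127 -1.627
vertex 0.846 2.577 0.605
vertex 0.959 1.298 0.048
endloop
endfacet
facet normal -0.515 -0.380 0.768
outer loop
vertex 0.959 1.298 0.048
vertex -0.682 2.833 -0.293
vertex -0.568 1.553 -0.85
endloop
endfacet
facet normal 0.081 -0.914 -0.398
outer loop
vertex -0.568 1.553 -0.85
vertex 2.082 2.127 -1.627
vertex 0.959 1.298 0.048
endloop
endfacet
facet normal -0.081 0.914 0.398
outer loop
vertex 0.846 2.577 0.605
vertex 0.441 3.662 -1.968
vertex -0.682 2.833 -0.293
endloop
endfacet
facet normal 0.854 -0.142 0.501
outer loop
vertex 1.968 3.407 -1.07
vertex 0.846 2.577 0.605
vertex 2.082 2.127 -1.627
endloop
endfacet
facet normal -0.082 0.914 0.398
outer loop
vertex 1.968 3.407 -1.07
vertex 0.441 3.662 -1.968
vertex 0.846 2.577 0.605
endloop
endfacet
facet normal -0.853 0.142 -0.502
outer loop
vertex -0.682 2.833 -0.293
vertex 0.441 3.662 -1.968
vertex -0.568 1.553 -0.85
endloop
endfacet
facet normal 0.081 -0.914 -0.398
outer loop
vertex 0.554 2.383 -2.525
vertex 2.082 2.127 -1.627
vertex -0.568 1.553 -0.85
endloop
endfacet
facet normal -0.854 0.143 -0.501
outer loop
vertex -0.568 1.553 -0.85
vertex 0.441 3.662 -1.968
vertex 0.554 2.383 -2.525
endloop
endfacet
facet normal 0.515 0.380 -0.768
outer loop
vertex 0.554 2.383 -2.525
vertex 1.968 3.407 -1.07
vertex 2.082 2.127 -1.627
endloop
endfacet
facet normal 0.515 0.380 -0.768
outer loop
vertex 0.441 3.662 -1.968
vertex 1.968 3.407 -1.07
vertex 0.554 2.383 -2.525
endloop
endfacet

endsolid


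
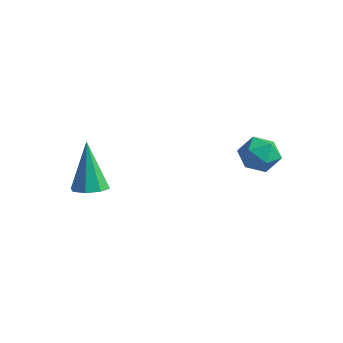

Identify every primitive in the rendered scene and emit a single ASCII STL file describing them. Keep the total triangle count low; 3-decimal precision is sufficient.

solid 
facet normal 0.268 -0.207 -0.941
outer loop
vertex -1.296 0.172 -1.315
vertex -1.832 -0.169 -1.393
vertex -1.669 0.443 -1.481
endloop
endfacet
facet normal 0.485 0.832 0.268
outer loop
vertex -1.296 0.172 -1.315
vertex -1.669 0.443 -1.481
vertex -2.348 0.229 0.413
endloop
endfacet
facet normal 0.270 -0.207 -0.940
outer loop
vertex -1.669 0.443 -1.481
vertex -1.832 -0.169 -1.393
vertex -2.137 0.356 -1.596
endloop
endfacet
facet normal -0.193 0.980 0.042
outer loop
vertex -1.669 0.443 -1.481
vertex -2.137 0.356 -1.596
vertex -2.348 0.229 0.413
endloop
endfacet
facet normal 0.268 -0.208 -0.941
outer loop
vertex -2.137 0.356 -1.596
vertex -1.832 -0.169 -1.393
vertex -2.426 -0.039 -1.591
endloop
endfacet
facet normal -0.806 0.589 -0.047
outer loop
vertex -2.137 0.356 -1.596
vertex -2.426 -0.039 -1.591
vertex -2.348 0.229 0.413
endloop
endfacet
facet normal 0.268 -0.207 -0.941
outer loop
vertex -2.426 -0.039 -1.591
vertex -1.832 -0.169 -1.393
vertex -2.368 -0.51 -1.471
endloop
endfacet
facet normal -0.993 -0.109 0.053
outer loop
vertex -2.426 -0.039 -1.591
vertex -2.368 -0.51 -1.471
vertex -2.348 0.229 0.413
endloop
endfacet
facet normal 0.268 -0.206 -0.941
outer loop
vertex -2.368 -0.51 -1.471
vertex -1.832 -0.169 -1.393
vertex -1.995 -0.782 -1.305
endloop
endfacet
facet normal -0.644 -0.710 0.285
outer loop
vertex -2.368 -0.51 -1.471
vertex -1.995 -0.782 -1.305
vertex -2.348 0.229 0.413
endloop
endfacet
facet normal 0.270 -0.207 -0.940
outer loop
vertex -1.995 -0.782 -1.305
vertex -1.832 -0.169 -1.393
vertex -1.527 -0.694 -1.19
endloop
endfacet
facet normal 0.035 -0.858 0.512
outer loop
vertex -1.995 -0.782 -1.305
vertex -1.527 -0.694 -1.19
vertex -2.348 0.229 0.413
endloop
endfacet
facet normal 0.270 -0.207 -0.940
outer loop
vertex -1.527 -0.694 -1.19
vertex -1.832 -0.169 -1.393
vertex -1.238 -0.299 -1.194
endloop
endfacet
facet normal 0.648 -0.468 0.601
outer loop
vertex -1.527 -0.694 -1.19
vertex -1.238 -0.299 -1.194
vertex -2.348 0.229 0.413
endloop
endfacet
facet normal 0.269 -0.208 -0.940
outer loop
vertex -1.238 -0.299 -1.194
vertex -1.832 -0.169 -1.393
vertex -1.296 0.172 -1.315
endloop
endfacet
facet normal 0.834 0.231 0.500
outer loop
vertex -1.238 -0.299 -1.194
vertex -1.296 0.172 -1.315
vertex -2.348 0.229 0.413
endloop
endfacet
facet normal -0.329 0.932 -0.149
outer loop
vertex 1.791 4.449 -0.651
vertex 1.171 4.298 -0.225
vertex 1.805 4.575 0.107
endloop
endfacet
facet normal 0.383 0.910 -0.158
outer loop
vertex 1.791 4.449 -0.651
vertex 1.805 4.575 0.107
vertex 2.412 4.259 -0.241
endloop
endfacet
facet normal 0.583 0.456 -0.672
outer loop
vertex 1.791 4.449 -0.651
vertex 2.412 4.259 -0.241
vertex 2.152 3.786 -0.788
endloop
endfacet
facet normal -0.008 0.198 -0.980
outer loop
vertex 1.791 4.449 -0.651
vertex 2.152 3.786 -0.788
vertex 1.385 3.81 -0.777
endloop
endfacet
facet normal -0.571 0.492 -0.657
outer loop
vertex 1.791 4.449 -0.651
vertex 1.385 3.81 -0.777
vertex 1.171 4.298 -0.225
endloop
endfacet
facet normal 0.604 0.646 0.467
outer loop
vertex 2.412 4.259 -0.241
vertex 1.805 4.575 0.107
vertex 2.175 3.99 0.437
endloop
endfacet
facet normal -0.550 0.682 0.482
outer loop
vertex 1.805 4.575 0.107
vertex 1.171 4.298 -0.225
vertex 1.408 4.014 0.448
endloop
endfacet
facet normal -0.940 -0.028 -0.340
outer loop
vertex 1.171 4.298 -0.225
vertex 1.385 3.81 -0.777
vertex 1.148 3.541 -0.099
endloop
endfacet
facet normal -0.028 -0.505 -0.863
outer loop
vertex 1.385 3.81 -0.777
vertex 2.152 3.786 -0.788
vertex 1.755 3.225 -0.447
endloop
endfacet
facet normal 0.927 -0.089 -0.364
outer loop
vertex 2.152 3.786 -0.788
vertex 2.412 4.259 -0.241
vertex 2.389 3.502 -0.115
endloop
endfacet
facet normal 0.008 -0.198 0.980
outer loop
vertex 1.769 3.351 0.311
vertex 2.175 3.99 0.437
vertex 1.408 4.014 0.448
endloop
endfacet
facet normal -0.583 -0.456 0.672
outer loop
vertex 1.769 3.351 0.311
vertex 1.408 4.014 0.448
vertex 1.148 3.541 -0.099
endloop
endfacet
facet normal -0.383 -0.910 0.158
outer loop
vertex 1.769 3.351 0.311
vertex 1.148 3.541 -0.099
vertex 1.755 3.225 -0.447
endloop
endfacet
facet normal 0.329 -0.932 0.149
outer loop
vertex 1.769 3.351 0.311
vertex 1.755 3.225 -0.447
vertex 2.389 3.502 -0.115
endloop
endfacet
facet normal 0.571 -0.492 0.657
outer loop
vertex 1.769 3.351 0.311
vertex 2.389 3.502 -0.115
vertex 2.175 3.99 0.437
endloop
endfacet
facet normal 0.028 0.505 0.863
outer loop
vertex 1.408 4.014 0.448
vertex 2.175 3.99 0.437
vertex 1.805 4.575 0.107
endloop
endfacet
facet normal -0.927 0.089 0.364
outer loop
vertex 1.148 3.541 -0.099
vertex 1.408 4.014 0.448
vertex 1.171 4.298 -0.225
endloop
endfacet
facet normal -0.604 -0.646 -0.467
outer loop
vertex 1.755 3.225 -0.447
vertex 1.148 3.541 -0.099
vertex 1.385 3.81 -0.777
endloop
endfacet
facet normal 0.550 -0.682 -0.482
outer loop
vertex 2.389 3.502 -0.115
vertex 1.755 3.225 -0.447
vertex 2.152 3.786 -0.788
endloop
endfacet
facet normal 0.940 0.028 0.340
outer loop
vertex 2.175 3.99 0.437
vertex 2.389 3.502 -0.115
vertex 2.412 4.259 -0.241
endloop
endfacet

endsolid


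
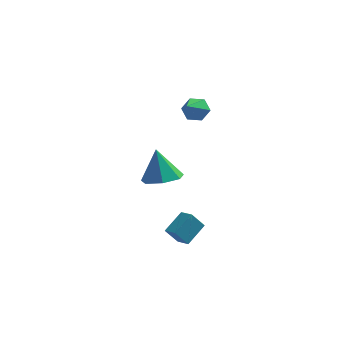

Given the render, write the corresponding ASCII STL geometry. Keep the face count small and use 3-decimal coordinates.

solid 
facet normal 0.188 0.780 -0.597
outer loop
vertex -0.915 2.521 2.848
vertex -1.248 2.978 3.34
vertex -0.512 2.842 3.394
endloop
endfacet
facet normal 0.714 -0.690 -0.121
outer loop
vertex -0.915 2.521 2.848
vertex -0.512 2.842 3.394
vertex -1.592 1.542 4.44
endloop
endfacet
facet normal 0.188 0.780 -0.597
outer loop
vertex -0.512 2.842 3.394
vertex -1.248 2.978 3.34
vertex -0.846 3.299 3.886
endloop
endfacet
facet normal 0.763 -0.124 0.634
outer loop
vertex -0.512 2.842 3.394
vertex -0.846 3.299 3.886
vertex -1.592 1.542 4.44
endloop
endfacet
facet normal 0.186 0.781 -0.596
outer loop
vertex -0.846 3.299 3.886
vertex -1.248 2.978 3.34
vertex -1.582 3.434 3.833
endloop
endfacet
facet normal -0.013 0.306 0.952
outer loop
vertex -0.846 3.299 3.886
vertex -1.582 3.434 3.833
vertex -1.592 1.542 4.44
endloop
endfacet
facet normal 0.186 0.781 -0.596
outer loop
vertex -1.582 3.434 3.833
vertex -1.248 2.978 3.34
vertex -1.984 3.113 3.287
endloop
endfacet
facet normal -0.839 0.170 0.517
outer loop
vertex -1.582 3.434 3.833
vertex -1.984 3.113 3.287
vertex -1.592 1.542 4.44
endloop
endfacet
facet normal 0.186 0.780 -0.598
outer loop
vertex -1.984 3.113 3.287
vertex -1.248 2.978 3.34
vertex -1.65 2.656 2.795
endloop
endfacet
facet normal -0.888 -0.395 -0.236
outer loop
vertex -1.984 3.113 3.287
vertex -1.65 2.656 2.795
vertex -1.592 1.542 4.44
endloop
endfacet
facet normal 0.186 0.780 -0.598
outer loop
vertex -1.65 2.656 2.795
vertex -1.248 2.978 3.34
vertex -0.915 2.521 2.848
endloop
endfacet
facet normal -0.111 -0.825 -0.555
outer loop
vertex -1.65 2.656 2.795
vertex -0.915 2.521 2.848
vertex -1.592 1.542 4.44
endloop
endfacet
facet normal 0.201 -0.319 -0.926
outer loop
vertex -1.506 -1.148 1.306
vertex -2.489 -1.537 1.227
vertex -2.138 -0.571 0.97
endloop
endfacet
facet normal 0.522 0.777 0.352
outer loop
vertex -1.506 -1.148 1.306
vertex -2.138 -0.571 0.97
vertex -2.851 -0.963 2.893
endloop
endfacet
facet normal 0.201 -0.319 -0.926
outer loop
vertex -2.138 -0.571 0.97
vertex -2.489 -1.537 1.227
vertex -3.034 -0.721 0.827
endloop
endfacet
facet normal -0.184 0.974 0.130
outer loop
vertex -2.138 -0.571 0.97
vertex -3.034 -0.721 0.827
vertex -2.851 -0.963 2.893
endloop
endfacet
facet normal 0.202 -0.319 -0.926
outer loop
vertex -3.034 -0.721 0.827
vertex -2.489 -1.537 1.227
vertex -3.52 -1.486 0.985
endloop
endfacet
facet normal -0.823 0.551 0.137
outer loop
vertex -3.034 -0.721 0.827
vertex -3.52 -1.486 0.985
vertex -2.851 -0.963 2.893
endloop
endfacet
facet normal 0.202 -0.319 -0.926
outer loop
vertex -3.52 -1.486 0.985
vertex -2.489 -1.537 1.227
vertex -3.229 -2.29 1.325
endloop
endfacet
facet normal -0.913 -0.175 0.368
outer loop
vertex -3.52 -1.486 0.985
vertex -3.229 -2.29 1.325
vertex -2.851 -0.963 2.893
endloop
endfacet
facet normal 0.202 -0.319 -0.926
outer loop
vertex -3.229 -2.29 1.325
vertex -2.489 -1.537 1.227
vertex -2.381 -2.527 1.591
endloop
endfacet
facet normal -0.387 -0.656 0.648
outer loop
vertex -3.229 -2.29 1.325
vertex -2.381 -2.527 1.591
vertex -2.851 -0.963 2.893
endloop
endfacet
facet normal 0.201 -0.319 -0.926
outer loop
vertex -2.381 -2.527 1.591
vertex -2.489 -1.537 1.227
vertex -1.614 -2.019 1.583
endloop
endfacet
facet normal 0.360 -0.531 0.767
outer loop
vertex -2.381 -2.527 1.591
vertex -1.614 -2.019 1.583
vertex -2.851 -0.963 2.893
endloop
endfacet
facet normal 0.201 -0.319 -0.926
outer loop
vertex -1.614 -2.019 1.583
vertex -2.489 -1.537 1.227
vertex -1.506 -1.148 1.306
endloop
endfacet
facet normal 0.765 0.107 0.636
outer loop
vertex -1.614 -2.019 1.583
vertex -1.506 -1.148 1.306
vertex -2.851 -0.963 2.893
endloop
endfacet
facet normal -0.645 0.687 -0.334
outer loop
vertex -1.453 -3.102 -0.02
vertex -0.859 -2.953 -0.861
vertex -2.143 -4.07 -0.68
endloop
endfacet
facet normal -0.572 -0.143 0.808
outer loop
vertex -1.601 -4.647 -0.399
vertex -1.453 -3.102 -0.02
vertex -2.143 -4.07 -0.68
endloop
endfacet
facet normal -0.645 0.687 -0.334
outer loop
vertex -2.143 -4.07 -0.68
vertex -0.859 -2.953 -0.861
vertex -1.549 -3.921 -1.521
endloop
endfacet
facet normal -0.507 -0.713 -0.485
outer loop
vertex -1.549 -3.921 -1.521
vertex -1.601 -4.647 -0.399
vertex -2.143 -4.07 -0.68
endloop
endfacet
facet normal 0.507 0.713 0.485
outer loop
vertex -1.453 -3.102 -0.02
vertex -0.317 -3.53 -0.58
vertex -0.859 -2.953 -0.861
endloop
endfacet
facet normal -0.572 -0.143 0.808
outer loop
vertex -0.911 -3.679 0.261
vertex -1.453 -3.102 -0.02
vertex -1.601 -4.647 -0.399
endloop
endfacet
facet normal 0.507 0.713 0.485
outer loop
vertex -0.911 -3.679 0.261
vertex -0.317 -3.53 -0.58
vertex -1.453 -3.102 -0.02
endloop
endfacet
facet normal 0.572 0.143 -0.808
outer loop
vertex -0.859 -2.953 -0.861
vertex -0.317 -3.53 -0.58
vertex -1.549 -3.921 -1.521
endloop
endfacet
facet normal -0.507 -0.713 -0.485
outer loop
vertex -1.007 -4.498 -1.24
vertex -1.601 -4.647 -0.399
vertex -1.549 -3.921 -1.521
endloop
endfacet
facet normal 0.572 0.143 -0.808
outer loop
vertex -1.549 -3.921 -1.521
vertex -0.317 -3.53 -0.58
vertex -1.007 -4.498 -1.24
endloop
endfacet
facet normal 0.645 -0.687 0.334
outer loop
vertex -1.007 -4.498 -1.24
vertex -0.911 -3.679 0.261
vertex -1.601 -4.647 -0.399
endloop
endfacet
facet normal 0.645 -0.687 0.334
outer loop
vertex -0.317 -3.53 -0.58
vertex -0.911 -3.679 0.261
vertex -1.007 -4.498 -1.24
endloop
endfacet

endsolid


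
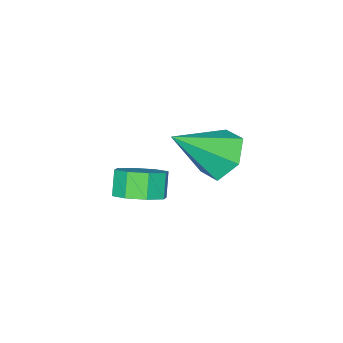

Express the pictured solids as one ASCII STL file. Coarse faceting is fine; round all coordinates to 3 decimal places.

solid 
facet normal -0.703 0.341 -0.624
outer loop
vertex 2.053 4.865 -0.484
vertex 1.351 4.348 0.025
vertex 1.573 5.296 0.293
endloop
endfacet
facet normal 0.758 0.642 0.112
outer loop
vertex 2.053 4.865 -0.484
vertex 1.573 5.296 0.293
vertex 2.829 3.632 1.335
endloop
endfacet
facet normal -0.704 0.341 -0.623
outer loop
vertex 1.573 5.296 0.293
vertex 1.351 4.348 0.025
vertex 0.871 4.779 0.803
endloop
endfacet
facet normal 0.135 0.597 0.791
outer loop
vertex 1.573 5.296 0.293
vertex 0.871 4.779 0.803
vertex 2.829 3.632 1.335
endloop
endfacet
facet normal -0.704 0.341 -0.623
outer loop
vertex 0.871 4.779 0.803
vertex 1.351 4.348 0.025
vertex 0.649 3.831 0.535
endloop
endfacet
facet normal -0.353 -0.177 0.919
outer loop
vertex 0.871 4.779 0.803
vertex 0.649 3.831 0.535
vertex 2.829 3.632 1.335
endloop
endfacet
facet normal -0.704 0.340 -0.624
outer loop
vertex 0.649 3.831 0.535
vertex 1.351 4.348 0.025
vertex 1.129 3.4 -0.242
endloop
endfacet
facet normal -0.217 -0.904 0.367
outer loop
vertex 0.649 3.831 0.535
vertex 1.129 3.4 -0.242
vertex 2.829 3.632 1.335
endloop
endfacet
facet normal -0.704 0.340 -0.624
outer loop
vertex 1.129 3.4 -0.242
vertex 1.351 4.348 0.025
vertex 1.831 3.917 -0.752
endloop
endfacet
facet normal 0.406 -0.859 -0.312
outer loop
vertex 1.129 3.4 -0.242
vertex 1.831 3.917 -0.752
vertex 2.829 3.632 1.335
endloop
endfacet
facet normal -0.703 0.341 -0.624
outer loop
vertex 1.831 3.917 -0.752
vertex 1.351 4.348 0.025
vertex 2.053 4.865 -0.484
endloop
endfacet
facet normal 0.894 -0.085 -0.439
outer loop
vertex 1.831 3.917 -0.752
vertex 2.053 4.865 -0.484
vertex 2.829 3.632 1.335
endloop
endfacet
facet normal 0.448 0.373 -0.812
outer loop
vertex 2.874 1.559 -2.97
vertex 2.119 1.41 -3.455
vertex 2.439 2.103 -2.96
endloop
endfacet
facet normal 0.640 0.501 0.583
outer loop
vertex 2.874 1.559 -2.97
vertex 2.439 2.103 -2.96
vertex 2.417 1.179 -2.141
endloop
endfacet
facet normal 0.641 0.501 0.582
outer loop
vertex 2.417 1.179 -2.141
vertex 2.439 2.103 -2.96
vertex 1.982 1.724 -2.131
endloop
endfacet
facet normal -0.447 -0.372 0.813
outer loop
vertex 2.417 1.179 -2.141
vertex 1.982 1.724 -2.131
vertex 1.661 1.03 -2.625
endloop
endfacet
facet normal 0.448 0.373 -0.812
outer loop
vertex 2.439 2.103 -2.96
vertex 2.119 1.41 -3.455
vertex 1.817 2.241 -3.24
endloop
endfacet
facet normal 0.012 0.907 0.421
outer loop
vertex 2.439 2.103 -2.96
vertex 1.817 2.241 -3.24
vertex 1.982 1.724 -2.131
endloop
endfacet
facet normal 0.012 0.907 0.421
outer loop
vertex 1.982 1.724 -2.131
vertex 1.817 2.241 -3.24
vertex 1.36 1.862 -2.411
endloop
endfacet
facet normal -0.448 -0.371 0.813
outer loop
vertex 1.982 1.724 -2.131
vertex 1.36 1.862 -2.411
vertex 1.661 1.03 -2.625
endloop
endfacet
facet normal 0.448 0.373 -0.813
outer loop
vertex 1.817 2.241 -3.24
vertex 2.119 1.41 -3.455
vertex 1.371 1.892 -3.646
endloop
endfacet
facet normal -0.624 0.782 0.013
outer loop
vertex 1.817 2.241 -3.24
vertex 1.371 1.892 -3.646
vertex 1.36 1.862 -2.411
endloop
endfacet
facet normal -0.624 0.782 0.013
outer loop
vertex 1.36 1.862 -2.411
vertex 1.371 1.892 -3.646
vertex 0.914 1.513 -2.817
endloop
endfacet
facet normal -0.449 -0.371 0.813
outer loop
vertex 1.36 1.862 -2.411
vertex 0.914 1.513 -2.817
vertex 1.661 1.03 -2.625
endloop
endfacet
facet normal 0.447 0.372 -0.813
outer loop
vertex 1.371 1.892 -3.646
vertex 2.119 1.41 -3.455
vertex 1.363 1.261 -3.939
endloop
endfacet
facet normal -0.894 0.198 -0.402
outer loop
vertex 1.371 1.892 -3.646
vertex 1.363 1.261 -3.939
vertex 0.914 1.513 -2.817
endloop
endfacet
facet normal -0.894 0.198 -0.402
outer loop
vertex 0.914 1.513 -2.817
vertex 1.363 1.261 -3.939
vertex 0.906 0.881 -3.11
endloop
endfacet
facet normal -0.449 -0.371 0.813
outer loop
vertex 0.914 1.513 -2.817
vertex 0.906 0.881 -3.11
vertex 1.661 1.03 -2.625
endloop
endfacet
facet normal 0.447 0.372 -0.813
outer loop
vertex 1.363 1.261 -3.939
vertex 2.119 1.41 -3.455
vertex 1.798 0.716 -3.949
endloop
endfacet
facet normal -0.640 -0.501 -0.582
outer loop
vertex 1.363 1.261 -3.939
vertex 1.798 0.716 -3.949
vertex 0.906 0.881 -3.11
endloop
endfacet
facet normal -0.640 -0.501 -0.582
outer loop
vertex 0.906 0.881 -3.11
vertex 1.798 0.716 -3.949
vertex 1.341 0.337 -3.12
endloop
endfacet
facet normal -0.448 -0.373 0.812
outer loop
vertex 0.906 0.881 -3.11
vertex 1.341 0.337 -3.12
vertex 1.661 1.03 -2.625
endloop
endfacet
facet normal 0.448 0.371 -0.813
outer loop
vertex 1.798 0.716 -3.949
vertex 2.119 1.41 -3.455
vertex 2.42 0.578 -3.669
endloop
endfacet
facet normal -0.012 -0.907 -0.421
outer loop
vertex 1.798 0.716 -3.949
vertex 2.42 0.578 -3.669
vertex 1.341 0.337 -3.12
endloop
endfacet
facet normal -0.012 -0.907 -0.421
outer loop
vertex 1.341 0.337 -3.12
vertex 2.42 0.578 -3.669
vertex 1.963 0.199 -2.84
endloop
endfacet
facet normal -0.448 -0.373 0.812
outer loop
vertex 1.341 0.337 -3.12
vertex 1.963 0.199 -2.84
vertex 1.661 1.03 -2.625
endloop
endfacet
facet normal 0.449 0.371 -0.813
outer loop
vertex 2.42 0.578 -3.669
vertex 2.119 1.41 -3.455
vertex 2.866 0.927 -3.263
endloop
endfacet
facet normal 0.624 -0.782 -0.013
outer loop
vertex 2.42 0.578 -3.669
vertex 2.866 0.927 -3.263
vertex 1.963 0.199 -2.84
endloop
endfacet
facet normal 0.624 -0.782 -0.013
outer loop
vertex 1.963 0.199 -2.84
vertex 2.866 0.927 -3.263
vertex 2.409 0.548 -2.434
endloop
endfacet
facet normal -0.448 -0.373 0.813
outer loop
vertex 1.963 0.199 -2.84
vertex 2.409 0.548 -2.434
vertex 1.661 1.03 -2.625
endloop
endfacet
facet normal 0.449 0.371 -0.813
outer loop
vertex 2.866 0.927 -3.263
vertex 2.119 1.41 -3.455
vertex 2.874 1.559 -2.97
endloop
endfacet
facet normal 0.894 -0.198 0.402
outer loop
vertex 2.866 0.927 -3.263
vertex 2.874 1.559 -2.97
vertex 2.409 0.548 -2.434
endloop
endfacet
facet normal 0.894 -0.198 0.402
outer loop
vertex 2.409 0.548 -2.434
vertex 2.874 1.559 -2.97
vertex 2.417 1.179 -2.141
endloop
endfacet
facet normal -0.447 -0.372 0.813
outer loop
vertex 2.409 0.548 -2.434
vertex 2.417 1.179 -2.141
vertex 1.661 1.03 -2.625
endloop
endfacet

endsolid


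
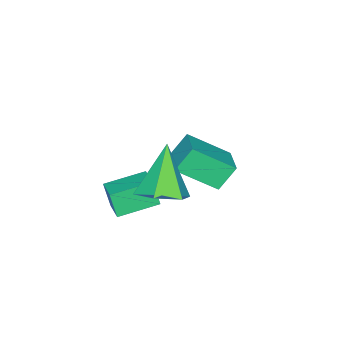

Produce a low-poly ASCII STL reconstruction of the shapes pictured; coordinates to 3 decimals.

solid 
facet normal -0.739 -0.626 -0.248
outer loop
vertex -1.389 -4.205 0.478
vertex -1.939 -3.881 1.299
vertex -2.093 -2.998 -0.472
endloop
endfacet
facet normal 0.529 -0.312 -0.789
outer loop
vertex -1.221 -2.259 -0.179
vertex -1.389 -4.205 0.478
vertex -2.093 -2.998 -0.472
endloop
endfacet
facet normal -0.739 -0.626 -0.248
outer loop
vertex -2.093 -2.998 -0.472
vertex -1.939 -3.881 1.299
vertex -2.643 -2.674 0.349
endloop
endfacet
facet normal -0.417 0.715 -0.561
outer loop
vertex -2.643 -2.674 0.349
vertex -1.221 -2.259 -0.179
vertex -2.093 -2.998 -0.472
endloop
endfacet
facet normal 0.417 -0.715 0.561
outer loop
vertex -1.389 -4.205 0.478
vertex -1.067 -3.142 1.592
vertex -1.939 -3.881 1.299
endloop
endfacet
facet normal 0.529 -0.312 -0.789
outer loop
vertex -0.517 -3.466 0.771
vertex -1.389 -4.205 0.478
vertex -1.221 -2.259 -0.179
endloop
endfacet
facet normal 0.417 -0.715 0.561
outer loop
vertex -0.517 -3.466 0.771
vertex -1.067 -3.142 1.592
vertex -1.389 -4.205 0.478
endloop
endfacet
facet normal -0.529 0.312 0.789
outer loop
vertex -1.939 -3.881 1.299
vertex -1.067 -3.142 1.592
vertex -2.643 -2.674 0.349
endloop
endfacet
facet normal -0.417 0.715 -0.561
outer loop
vertex -1.771 -1.935 0.642
vertex -1.221 -2.259 -0.179
vertex -2.643 -2.674 0.349
endloop
endfacet
facet normal -0.529 0.312 0.789
outer loop
vertex -2.643 -2.674 0.349
vertex -1.067 -3.142 1.592
vertex -1.771 -1.935 0.642
endloop
endfacet
facet normal 0.739 0.626 0.248
outer loop
vertex -1.771 -1.935 0.642
vertex -0.517 -3.466 0.771
vertex -1.221 -2.259 -0.179
endloop
endfacet
facet normal 0.739 0.626 0.248
outer loop
vertex -1.067 -3.142 1.592
vertex -0.517 -3.466 0.771
vertex -1.771 -1.935 0.642
endloop
endfacet
facet normal -0.645 -0.708 -0.288
outer loop
vertex 1.782 -4.601 1.402
vertex 0.724 -3.727 1.622
vertex 1.848 -4.296 0.505
endloop
endfacet
facet normal 0.761 -0.629 -0.158
outer loop
vertex 2.416 -3.673 0.758
vertex 1.782 -4.601 1.402
vertex 1.848 -4.296 0.505
endloop
endfacet
facet normal -0.645 -0.708 -0.288
outer loop
vertex 1.848 -4.296 0.505
vertex 0.724 -3.727 1.622
vertex 0.79 -3.422 0.725
endloop
endfacet
facet normal 0.069 0.321 -0.945
outer loop
vertex 0.79 -3.422 0.725
vertex 2.416 -3.673 0.758
vertex 1.848 -4.296 0.505
endloop
endfacet
facet normal -0.069 -0.321 0.945
outer loop
vertex 1.782 -4.601 1.402
vertex 1.292 -3.104 1.875
vertex 0.724 -3.727 1.622
endloop
endfacet
facet normal 0.761 -0.629 -0.158
outer loop
vertex 2.35 -3.978 1.655
vertex 1.782 -4.601 1.402
vertex 2.416 -3.673 0.758
endloop
endfacet
facet normal -0.069 -0.321 0.945
outer loop
vertex 2.35 -3.978 1.655
vertex 1.292 -3.104 1.875
vertex 1.782 -4.601 1.402
endloop
endfacet
facet normal -0.761 0.629 0.158
outer loop
vertex 0.724 -3.727 1.622
vertex 1.292 -3.104 1.875
vertex 0.79 -3.422 0.725
endloop
endfacet
facet normal 0.069 0.321 -0.945
outer loop
vertex 1.358 -2.799 0.978
vertex 2.416 -3.673 0.758
vertex 0.79 -3.422 0.725
endloop
endfacet
facet normal -0.761 0.629 0.158
outer loop
vertex 0.79 -3.422 0.725
vertex 1.292 -3.104 1.875
vertex 1.358 -2.799 0.978
endloop
endfacet
facet normal 0.645 0.708 0.288
outer loop
vertex 1.358 -2.799 0.978
vertex 2.35 -3.978 1.655
vertex 2.416 -3.673 0.758
endloop
endfacet
facet normal 0.645 0.708 0.288
outer loop
vertex 1.292 -3.104 1.875
vertex 2.35 -3.978 1.655
vertex 1.358 -2.799 0.978
endloop
endfacet
facet normal 0.549 0.241 -0.801
outer loop
vertex 2.549 -2.272 2.56
vertex 1.857 -2.427 2.039
vertex 1.987 -1.622 2.37
endloop
endfacet
facet normal 0.290 0.491 0.822
outer loop
vertex 2.549 -2.272 2.56
vertex 1.987 -1.622 2.37
vertex 0.843 -2.873 3.521
endloop
endfacet
facet normal 0.549 0.241 -0.801
outer loop
vertex 1.987 -1.622 2.37
vertex 1.857 -2.427 2.039
vertex 1.295 -1.778 1.849
endloop
endfacet
facet normal -0.472 0.791 0.390
outer loop
vertex 1.987 -1.622 2.37
vertex 1.295 -1.778 1.849
vertex 0.843 -2.873 3.521
endloop
endfacet
facet normal 0.548 0.240 -0.801
outer loop
vertex 1.295 -1.778 1.849
vertex 1.857 -2.427 2.039
vertex 1.165 -2.583 1.519
endloop
endfacet
facet normal -0.970 0.208 -0.126
outer loop
vertex 1.295 -1.778 1.849
vertex 1.165 -2.583 1.519
vertex 0.843 -2.873 3.521
endloop
endfacet
facet normal 0.548 0.241 -0.801
outer loop
vertex 1.165 -2.583 1.519
vertex 1.857 -2.427 2.039
vertex 1.727 -3.232 1.708
endloop
endfacet
facet normal -0.708 -0.674 -0.211
outer loop
vertex 1.165 -2.583 1.519
vertex 1.727 -3.232 1.708
vertex 0.843 -2.873 3.521
endloop
endfacet
facet normal 0.548 0.241 -0.801
outer loop
vertex 1.727 -3.232 1.708
vertex 1.857 -2.427 2.039
vertex 2.42 -3.077 2.229
endloop
endfacet
facet normal 0.053 -0.974 0.219
outer loop
vertex 1.727 -3.232 1.708
vertex 2.42 -3.077 2.229
vertex 0.843 -2.873 3.521
endloop
endfacet
facet normal 0.549 0.241 -0.800
outer loop
vertex 2.42 -3.077 2.229
vertex 1.857 -2.427 2.039
vertex 2.549 -2.272 2.56
endloop
endfacet
facet normal 0.552 -0.391 0.736
outer loop
vertex 2.42 -3.077 2.229
vertex 2.549 -2.272 2.56
vertex 0.843 -2.873 3.521
endloop
endfacet

endsolid


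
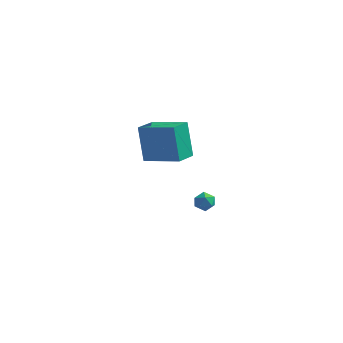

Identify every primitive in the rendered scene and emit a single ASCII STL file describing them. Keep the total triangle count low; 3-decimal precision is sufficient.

solid 
facet normal -0.947 0.128 -0.296
outer loop
vertex -1.472 -3.806 3.849
vertex -1.204 -2.565 3.527
vertex -0.944 -4.427 1.892
endloop
endfacet
facet normal -0.204 -0.948 0.246
outer loop
vertex 1.044 -4.695 2.513
vertex -1.472 -3.806 3.849
vertex -0.944 -4.427 1.892
endloop
endfacet
facet normal -0.947 0.127 -0.295
outer loop
vertex -0.944 -4.427 1.892
vertex -1.204 -2.565 3.527
vertex -0.677 -3.186 1.57
endloop
endfacet
facet normal 0.249 -0.293 -0.923
outer loop
vertex -0.677 -3.186 1.57
vertex 1.044 -4.695 2.513
vertex -0.944 -4.427 1.892
endloop
endfacet
facet normal -0.249 0.293 0.923
outer loop
vertex -1.472 -3.806 3.849
vertex 0.784 -2.833 4.148
vertex -1.204 -2.565 3.527
endloop
endfacet
facet normal -0.204 -0.948 0.246
outer loop
vertex 0.517 -4.074 4.47
vertex -1.472 -3.806 3.849
vertex 1.044 -4.695 2.513
endloop
endfacet
facet normal -0.249 0.293 0.923
outer loop
vertex 0.517 -4.074 4.47
vertex 0.784 -2.833 4.148
vertex -1.472 -3.806 3.849
endloop
endfacet
facet normal 0.204 0.948 -0.246
outer loop
vertex -1.204 -2.565 3.527
vertex 0.784 -2.833 4.148
vertex -0.677 -3.186 1.57
endloop
endfacet
facet normal 0.249 -0.293 -0.923
outer loop
vertex 1.312 -3.454 2.191
vertex 1.044 -4.695 2.513
vertex -0.677 -3.186 1.57
endloop
endfacet
facet normal 0.204 0.948 -0.246
outer loop
vertex -0.677 -3.186 1.57
vertex 0.784 -2.833 4.148
vertex 1.312 -3.454 2.191
endloop
endfacet
facet normal 0.947 -0.128 0.296
outer loop
vertex 1.312 -3.454 2.191
vertex 0.517 -4.074 4.47
vertex 1.044 -4.695 2.513
endloop
endfacet
facet normal 0.947 -0.127 0.296
outer loop
vertex 0.784 -2.833 4.148
vertex 0.517 -4.074 4.47
vertex 1.312 -3.454 2.191
endloop
endfacet
facet normal -0.996 -0.089 -0.014
outer loop
vertex 0.366 -0.059 -3.552
vertex 0.421 -0.624 -3.872
vertex 0.411 -0.618 -3.22
endloop
endfacet
facet normal -0.782 0.271 0.561
outer loop
vertex 0.366 -0.059 -3.552
vertex 0.411 -0.618 -3.22
vertex 0.738 -0.092 -3.018
endloop
endfacet
facet normal -0.416 0.843 0.342
outer loop
vertex 0.366 -0.059 -3.552
vertex 0.738 -0.092 -3.018
vertex 0.952 0.227 -3.544
endloop
endfacet
facet normal -0.403 0.836 -0.371
outer loop
vertex 0.366 -0.059 -3.552
vertex 0.952 0.227 -3.544
vertex 0.756 -0.102 -4.072
endloop
endfacet
facet normal -0.762 0.262 -0.593
outer loop
vertex 0.366 -0.059 -3.552
vertex 0.756 -0.102 -4.072
vertex 0.421 -0.624 -3.872
endloop
endfacet
facet normal -0.336 -0.148 0.930
outer loop
vertex 0.738 -0.092 -3.018
vertex 0.411 -0.618 -3.22
vertex 1.024 -0.678 -3.008
endloop
endfacet
facet normal -0.684 -0.730 -0.004
outer loop
vertex 0.411 -0.618 -3.22
vertex 0.421 -0.624 -3.872
vertex 0.828 -1.007 -3.536
endloop
endfacet
facet normal -0.304 -0.164 -0.938
outer loop
vertex 0.421 -0.624 -3.872
vertex 0.756 -0.102 -4.072
vertex 1.042 -0.688 -4.062
endloop
endfacet
facet normal 0.276 0.767 -0.580
outer loop
vertex 0.756 -0.102 -4.072
vertex 0.952 0.227 -3.544
vertex 1.369 -0.162 -3.86
endloop
endfacet
facet normal 0.256 0.777 0.575
outer loop
vertex 0.952 0.227 -3.544
vertex 0.738 -0.092 -3.018
vertex 1.359 -0.156 -3.208
endloop
endfacet
facet normal 0.403 -0.836 0.371
outer loop
vertex 1.414 -0.721 -3.528
vertex 1.024 -0.678 -3.008
vertex 0.828 -1.007 -3.536
endloop
endfacet
facet normal 0.416 -0.843 -0.342
outer loop
vertex 1.414 -0.721 -3.528
vertex 0.828 -1.007 -3.536
vertex 1.042 -0.688 -4.062
endloop
endfacet
facet normal 0.782 -0.271 -0.561
outer loop
vertex 1.414 -0.721 -3.528
vertex 1.042 -0.688 -4.062
vertex 1.369 -0.162 -3.86
endloop
endfacet
facet normal 0.996 0.089 0.014
outer loop
vertex 1.414 -0.721 -3.528
vertex 1.369 -0.162 -3.86
vertex 1.359 -0.156 -3.208
endloop
endfacet
facet normal 0.762 -0.262 0.593
outer loop
vertex 1.414 -0.721 -3.528
vertex 1.359 -0.156 -3.208
vertex 1.024 -0.678 -3.008
endloop
endfacet
facet normal -0.276 -0.767 0.580
outer loop
vertex 0.828 -1.007 -3.536
vertex 1.024 -0.678 -3.008
vertex 0.411 -0.618 -3.22
endloop
endfacet
facet normal -0.256 -0.777 -0.575
outer loop
vertex 1.042 -0.688 -4.062
vertex 0.828 -1.007 -3.536
vertex 0.421 -0.624 -3.872
endloop
endfacet
facet normal 0.336 0.148 -0.930
outer loop
vertex 1.369 -0.162 -3.86
vertex 1.042 -0.688 -4.062
vertex 0.756 -0.102 -4.072
endloop
endfacet
facet normal 0.684 0.730 0.004
outer loop
vertex 1.359 -0.156 -3.208
vertex 1.369 -0.162 -3.86
vertex 0.952 0.227 -3.544
endloop
endfacet
facet normal 0.304 0.164 0.938
outer loop
vertex 1.024 -0.678 -3.008
vertex 1.359 -0.156 -3.208
vertex 0.738 -0.092 -3.018
endloop
endfacet

endsolid


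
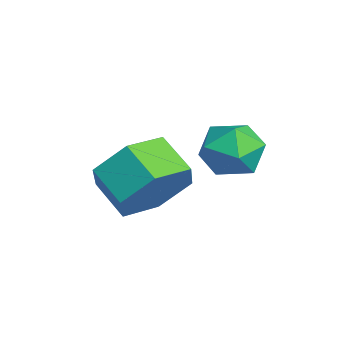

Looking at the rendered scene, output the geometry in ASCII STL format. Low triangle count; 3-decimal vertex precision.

solid 
facet normal -0.380 0.035 0.924
outer loop
vertex -0.76 1.018 -0.193
vertex -0.779 0.135 -0.167
vertex -0.062 0.569 0.111
endloop
endfacet
facet normal 0.039 0.601 0.799
outer loop
vertex -0.76 1.018 -0.193
vertex -0.062 0.569 0.111
vertex 0.057 1.266 -0.419
endloop
endfacet
facet normal -0.223 0.947 0.231
outer loop
vertex -0.76 1.018 -0.193
vertex 0.057 1.266 -0.419
vertex -0.586 1.262 -1.024
endloop
endfacet
facet normal -0.803 0.596 0.007
outer loop
vertex -0.76 1.018 -0.193
vertex -0.586 1.262 -1.024
vertex -1.103 0.563 -0.868
endloop
endfacet
facet normal -0.900 0.032 0.435
outer loop
vertex -0.76 1.018 -0.193
vertex -1.103 0.563 -0.868
vertex -0.779 0.135 -0.167
endloop
endfacet
facet normal 0.688 0.361 0.629
outer loop
vertex 0.057 1.266 -0.419
vertex -0.062 0.569 0.111
vertex 0.543 0.537 -0.532
endloop
endfacet
facet normal 0.012 -0.553 0.833
outer loop
vertex -0.062 0.569 0.111
vertex -0.779 0.135 -0.167
vertex 0.026 -0.162 -0.376
endloop
endfacet
facet normal -0.828 -0.559 0.042
outer loop
vertex -0.779 0.135 -0.167
vertex -1.103 0.563 -0.868
vertex -0.617 -0.166 -0.981
endloop
endfacet
facet normal -0.673 0.352 -0.651
outer loop
vertex -1.103 0.563 -0.868
vertex -0.586 1.262 -1.024
vertex -0.498 0.531 -1.511
endloop
endfacet
facet normal 0.265 0.920 -0.288
outer loop
vertex -0.586 1.262 -1.024
vertex 0.057 1.266 -0.419
vertex 0.219 0.965 -1.233
endloop
endfacet
facet normal 0.803 -0.596 -0.007
outer loop
vertex 0.2 0.082 -1.207
vertex 0.543 0.537 -0.532
vertex 0.026 -0.162 -0.376
endloop
endfacet
facet normal 0.223 -0.947 -0.231
outer loop
vertex 0.2 0.082 -1.207
vertex 0.026 -0.162 -0.376
vertex -0.617 -0.166 -0.981
endloop
endfacet
facet normal -0.039 -0.601 -0.799
outer loop
vertex 0.2 0.082 -1.207
vertex -0.617 -0.166 -0.981
vertex -0.498 0.531 -1.511
endloop
endfacet
facet normal 0.380 -0.035 -0.924
outer loop
vertex 0.2 0.082 -1.207
vertex -0.498 0.531 -1.511
vertex 0.219 0.965 -1.233
endloop
endfacet
facet normal 0.900 -0.032 -0.435
outer loop
vertex 0.2 0.082 -1.207
vertex 0.219 0.965 -1.233
vertex 0.543 0.537 -0.532
endloop
endfacet
facet normal 0.673 -0.352 0.651
outer loop
vertex 0.026 -0.162 -0.376
vertex 0.543 0.537 -0.532
vertex -0.062 0.569 0.111
endloop
endfacet
facet normal -0.265 -0.920 0.288
outer loop
vertex -0.617 -0.166 -0.981
vertex 0.026 -0.162 -0.376
vertex -0.779 0.135 -0.167
endloop
endfacet
facet normal -0.688 -0.361 -0.629
outer loop
vertex -0.498 0.531 -1.511
vertex -0.617 -0.166 -0.981
vertex -1.103 0.563 -0.868
endloop
endfacet
facet normal -0.012 0.553 -0.833
outer loop
vertex 0.219 0.965 -1.233
vertex -0.498 0.531 -1.511
vertex -0.586 1.262 -1.024
endloop
endfacet
facet normal 0.828 0.559 -0.042
outer loop
vertex 0.543 0.537 -0.532
vertex 0.219 0.965 -1.233
vertex 0.057 1.266 -0.419
endloop
endfacet
facet normal 0.757 0.413 -0.506
outer loop
vertex 0.203 -2.113 -1.917
vertex -0.372 -1.18 -2.016
vertex 0.289 -1.33 -1.149
endloop
endfacet
facet normal 0.648 -0.568 0.507
outer loop
vertex 0.203 -2.113 -1.917
vertex 0.289 -1.33 -1.149
vertex -0.714 -2.613 -1.305
endloop
endfacet
facet normal 0.648 -0.568 0.507
outer loop
vertex -0.714 -2.613 -1.305
vertex 0.289 -1.33 -1.149
vertex -0.628 -1.83 -0.537
endloop
endfacet
facet normal -0.758 -0.413 0.505
outer loop
vertex -0.714 -2.613 -1.305
vertex -0.628 -1.83 -0.537
vertex -1.288 -1.68 -1.404
endloop
endfacet
facet normal 0.757 0.412 -0.506
outer loop
vertex 0.289 -1.33 -1.149
vertex -0.372 -1.18 -2.016
vertex -0.285 -0.397 -1.248
endloop
endfacet
facet normal 0.392 0.332 0.858
outer loop
vertex 0.289 -1.33 -1.149
vertex -0.285 -0.397 -1.248
vertex -0.628 -1.83 -0.537
endloop
endfacet
facet normal 0.392 0.332 0.858
outer loop
vertex -0.628 -1.83 -0.537
vertex -0.285 -0.397 -1.248
vertex -1.202 -0.897 -0.636
endloop
endfacet
facet normal -0.758 -0.413 0.505
outer loop
vertex -0.628 -1.83 -0.537
vertex -1.202 -0.897 -0.636
vertex -1.288 -1.68 -1.404
endloop
endfacet
facet normal 0.757 0.412 -0.506
outer loop
vertex -0.285 -0.397 -1.248
vertex -0.372 -1.18 -2.016
vertex -0.946 -0.247 -2.115
endloop
endfacet
facet normal -0.256 0.900 0.351
outer loop
vertex -0.285 -0.397 -1.248
vertex -0.946 -0.247 -2.115
vertex -1.202 -0.897 -0.636
endloop
endfacet
facet normal -0.256 0.900 0.351
outer loop
vertex -1.202 -0.897 -0.636
vertex -0.946 -0.247 -2.115
vertex -1.863 -0.747 -1.503
endloop
endfacet
facet normal -0.757 -0.413 0.506
outer loop
vertex -1.202 -0.897 -0.636
vertex -1.863 -0.747 -1.503
vertex -1.288 -1.68 -1.404
endloop
endfacet
facet normal 0.758 0.413 -0.505
outer loop
vertex -0.946 -0.247 -2.115
vertex -0.372 -1.18 -2.016
vertex -1.032 -1.03 -2.883
endloop
endfacet
facet normal -0.648 0.568 -0.507
outer loop
vertex -0.946 -0.247 -2.115
vertex -1.032 -1.03 -2.883
vertex -1.863 -0.747 -1.503
endloop
endfacet
facet normal -0.648 0.568 -0.507
outer loop
vertex -1.863 -0.747 -1.503
vertex -1.032 -1.03 -2.883
vertex -1.949 -1.53 -2.271
endloop
endfacet
facet normal -0.757 -0.413 0.506
outer loop
vertex -1.863 -0.747 -1.503
vertex -1.949 -1.53 -2.271
vertex -1.288 -1.68 -1.404
endloop
endfacet
facet normal 0.758 0.413 -0.505
outer loop
vertex -1.032 -1.03 -2.883
vertex -0.372 -1.18 -2.016
vertex -0.458 -1.963 -2.784
endloop
endfacet
facet normal -0.392 -0.332 -0.858
outer loop
vertex -1.032 -1.03 -2.883
vertex -0.458 -1.963 -2.784
vertex -1.949 -1.53 -2.271
endloop
endfacet
facet normal -0.392 -0.332 -0.858
outer loop
vertex -1.949 -1.53 -2.271
vertex -0.458 -1.963 -2.784
vertex -1.375 -2.463 -2.172
endloop
endfacet
facet normal -0.757 -0.412 0.506
outer loop
vertex -1.949 -1.53 -2.271
vertex -1.375 -2.463 -2.172
vertex -1.288 -1.68 -1.404
endloop
endfacet
facet normal 0.757 0.413 -0.506
outer loop
vertex -0.458 -1.963 -2.784
vertex -0.372 -1.18 -2.016
vertex 0.203 -2.113 -1.917
endloop
endfacet
facet normal 0.256 -0.900 -0.351
outer loop
vertex -0.458 -1.963 -2.784
vertex 0.203 -2.113 -1.917
vertex -1.375 -2.463 -2.172
endloop
endfacet
facet normal 0.256 -0.900 -0.351
outer loop
vertex -1.375 -2.463 -2.172
vertex 0.203 -2.113 -1.917
vertex -0.714 -2.613 -1.305
endloop
endfacet
facet normal -0.757 -0.412 0.506
outer loop
vertex -1.375 -2.463 -2.172
vertex -0.714 -2.613 -1.305
vertex -1.288 -1.68 -1.404
endloop
endfacet

endsolid
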